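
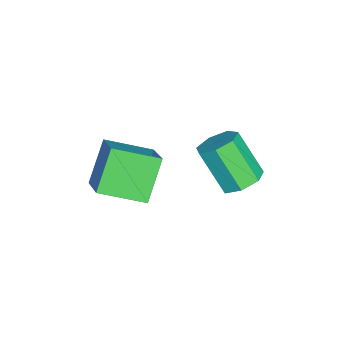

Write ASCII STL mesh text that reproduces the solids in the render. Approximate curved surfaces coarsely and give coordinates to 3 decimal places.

solid 
facet normal 0.281 0.523 -0.805
outer loop
vertex 3.121 4.341 1.187
vertex 2.257 4.253 0.828
vertex 2.594 4.93 1.386
endloop
endfacet
facet normal 0.710 0.452 0.540
outer loop
vertex 3.121 4.341 1.187
vertex 2.594 4.93 1.386
vertex 2.508 3.196 2.95
endloop
endfacet
facet normal 0.709 0.453 0.541
outer loop
vertex 2.508 3.196 2.95
vertex 2.594 4.93 1.386
vertex 1.98 3.785 3.149
endloop
endfacet
facet normal -0.280 -0.523 0.805
outer loop
vertex 2.508 3.196 2.95
vertex 1.98 3.785 3.149
vertex 1.643 3.107 2.592
endloop
endfacet
facet normal 0.280 0.524 -0.805
outer loop
vertex 2.594 4.93 1.386
vertex 2.257 4.253 0.828
vertex 1.812 5.009 1.165
endloop
endfacet
facet normal -0.064 0.847 0.528
outer loop
vertex 2.594 4.93 1.386
vertex 1.812 5.009 1.165
vertex 1.98 3.785 3.149
endloop
endfacet
facet normal -0.064 0.847 0.528
outer loop
vertex 1.98 3.785 3.149
vertex 1.812 5.009 1.165
vertex 1.199 3.864 2.928
endloop
endfacet
facet normal -0.281 -0.522 0.805
outer loop
vertex 1.98 3.785 3.149
vertex 1.199 3.864 2.928
vertex 1.643 3.107 2.592
endloop
endfacet
facet normal 0.279 0.523 -0.805
outer loop
vertex 1.812 5.009 1.165
vertex 2.257 4.253 0.828
vertex 1.366 4.518 0.691
endloop
endfacet
facet normal -0.789 0.603 0.117
outer loop
vertex 1.812 5.009 1.165
vertex 1.366 4.518 0.691
vertex 1.199 3.864 2.928
endloop
endfacet
facet normal -0.788 0.604 0.118
outer loop
vertex 1.199 3.864 2.928
vertex 1.366 4.518 0.691
vertex 0.752 3.373 2.454
endloop
endfacet
facet normal -0.281 -0.522 0.805
outer loop
vertex 1.199 3.864 2.928
vertex 0.752 3.373 2.454
vertex 1.643 3.107 2.592
endloop
endfacet
facet normal 0.279 0.523 -0.805
outer loop
vertex 1.366 4.518 0.691
vertex 2.257 4.253 0.828
vertex 1.59 3.827 0.32
endloop
endfacet
facet normal -0.920 -0.094 -0.381
outer loop
vertex 1.366 4.518 0.691
vertex 1.59 3.827 0.32
vertex 0.752 3.373 2.454
endloop
endfacet
facet normal -0.920 -0.095 -0.381
outer loop
vertex 0.752 3.373 2.454
vertex 1.59 3.827 0.32
vertex 0.977 2.682 2.083
endloop
endfacet
facet normal -0.281 -0.523 0.804
outer loop
vertex 0.752 3.373 2.454
vertex 0.977 2.682 2.083
vertex 1.643 3.107 2.592
endloop
endfacet
facet normal 0.280 0.523 -0.805
outer loop
vertex 1.59 3.827 0.32
vertex 2.257 4.253 0.828
vertex 2.316 3.457 0.332
endloop
endfacet
facet normal -0.358 -0.721 -0.593
outer loop
vertex 1.59 3.827 0.32
vertex 2.316 3.457 0.332
vertex 0.977 2.682 2.083
endloop
endfacet
facet normal -0.359 -0.721 -0.593
outer loop
vertex 0.977 2.682 2.083
vertex 2.316 3.457 0.332
vertex 1.703 2.311 2.095
endloop
endfacet
facet normal -0.281 -0.523 0.804
outer loop
vertex 0.977 2.682 2.083
vertex 1.703 2.311 2.095
vertex 1.643 3.107 2.592
endloop
endfacet
facet normal 0.281 0.522 -0.805
outer loop
vertex 2.316 3.457 0.332
vertex 2.257 4.253 0.828
vertex 2.998 3.685 0.718
endloop
endfacet
facet normal 0.472 -0.805 -0.359
outer loop
vertex 2.316 3.457 0.332
vertex 2.998 3.685 0.718
vertex 1.703 2.311 2.095
endloop
endfacet
facet normal 0.473 -0.805 -0.358
outer loop
vertex 1.703 2.311 2.095
vertex 2.998 3.685 0.718
vertex 2.385 2.54 2.481
endloop
endfacet
facet normal -0.280 -0.524 0.805
outer loop
vertex 1.703 2.311 2.095
vertex 2.385 2.54 2.481
vertex 1.643 3.107 2.592
endloop
endfacet
facet normal 0.281 0.523 -0.805
outer loop
vertex 2.998 3.685 0.718
vertex 2.257 4.253 0.828
vertex 3.121 4.341 1.187
endloop
endfacet
facet normal 0.948 -0.282 0.146
outer loop
vertex 2.998 3.685 0.718
vertex 3.121 4.341 1.187
vertex 2.385 2.54 2.481
endloop
endfacet
facet normal 0.948 -0.282 0.146
outer loop
vertex 2.385 2.54 2.481
vertex 3.121 4.341 1.187
vertex 2.508 3.196 2.95
endloop
endfacet
facet normal -0.279 -0.523 0.805
outer loop
vertex 2.385 2.54 2.481
vertex 2.508 3.196 2.95
vertex 1.643 3.107 2.592
endloop
endfacet
facet normal -0.619 0.155 0.770
outer loop
vertex 4.244 -0.489 4.138
vertex 3.863 1.404 3.45
vertex 2.862 -1.124 3.156
endloop
endfacet
facet normal 0.186 -0.923 0.336
outer loop
vertex 4.137 -1.444 1.57
vertex 4.244 -0.489 4.138
vertex 2.862 -1.124 3.156
endloop
endfacet
facet normal -0.619 0.155 0.770
outer loop
vertex 2.862 -1.124 3.156
vertex 3.863 1.404 3.45
vertex 2.481 0.769 2.468
endloop
endfacet
facet normal -0.763 -0.351 -0.543
outer loop
vertex 2.481 0.769 2.468
vertex 4.137 -1.444 1.57
vertex 2.862 -1.124 3.156
endloop
endfacet
facet normal 0.763 0.351 0.543
outer loop
vertex 4.244 -0.489 4.138
vertex 5.138 1.084 1.864
vertex 3.863 1.404 3.45
endloop
endfacet
facet normal 0.186 -0.923 0.336
outer loop
vertex 5.519 -0.809 2.552
vertex 4.244 -0.489 4.138
vertex 4.137 -1.444 1.57
endloop
endfacet
facet normal 0.763 0.351 0.543
outer loop
vertex 5.519 -0.809 2.552
vertex 5.138 1.084 1.864
vertex 4.244 -0.489 4.138
endloop
endfacet
facet normal -0.186 0.923 -0.336
outer loop
vertex 3.863 1.404 3.45
vertex 5.138 1.084 1.864
vertex 2.481 0.769 2.468
endloop
endfacet
facet normal -0.763 -0.351 -0.543
outer loop
vertex 3.756 0.449 0.882
vertex 4.137 -1.444 1.57
vertex 2.481 0.769 2.468
endloop
endfacet
facet normal -0.186 0.923 -0.336
outer loop
vertex 2.481 0.769 2.468
vertex 5.138 1.084 1.864
vertex 3.756 0.449 0.882
endloop
endfacet
facet normal 0.619 -0.155 -0.770
outer loop
vertex 3.756 0.449 0.882
vertex 5.519 -0.809 2.552
vertex 4.137 -1.444 1.57
endloop
endfacet
facet normal 0.619 -0.155 -0.770
outer loop
vertex 5.138 1.084 1.864
vertex 5.519 -0.809 2.552
vertex 3.756 0.449 0.882
endloop
endfacet

endsolid


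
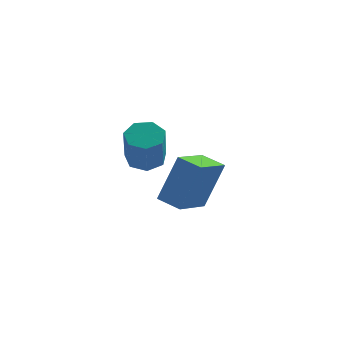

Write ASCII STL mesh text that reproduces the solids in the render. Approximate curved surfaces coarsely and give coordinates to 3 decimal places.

solid 
facet normal 0.007 0.459 -0.888
outer loop
vertex 0.262 -0.281 0.095
vertex -0.444 -0.477 -0.012
vertex -0.178 0.136 0.307
endloop
endfacet
facet normal 0.728 0.606 0.320
outer loop
vertex 0.262 -0.281 0.095
vertex -0.178 0.136 0.307
vertex 0.249 -1.048 1.579
endloop
endfacet
facet normal 0.729 0.606 0.319
outer loop
vertex 0.249 -1.048 1.579
vertex -0.178 0.136 0.307
vertex -0.19 -0.631 1.791
endloop
endfacet
facet normal -0.008 -0.460 0.888
outer loop
vertex 0.249 -1.048 1.579
vertex -0.19 -0.631 1.791
vertex -0.456 -1.243 1.472
endloop
endfacet
facet normal 0.007 0.459 -0.888
outer loop
vertex -0.178 0.136 0.307
vertex -0.444 -0.477 -0.012
vertex -0.818 0.092 0.279
endloop
endfacet
facet normal -0.081 0.886 0.457
outer loop
vertex -0.178 0.136 0.307
vertex -0.818 0.092 0.279
vertex -0.19 -0.631 1.791
endloop
endfacet
facet normal -0.082 0.886 0.457
outer loop
vertex -0.19 -0.631 1.791
vertex -0.818 0.092 0.279
vertex -0.83 -0.675 1.762
endloop
endfacet
facet normal -0.009 -0.459 0.888
outer loop
vertex -0.19 -0.631 1.791
vertex -0.83 -0.675 1.762
vertex -0.456 -1.243 1.472
endloop
endfacet
facet normal 0.007 0.459 -0.888
outer loop
vertex -0.818 0.092 0.279
vertex -0.444 -0.477 -0.012
vertex -1.176 -0.38 0.032
endloop
endfacet
facet normal -0.830 0.498 0.251
outer loop
vertex -0.818 0.092 0.279
vertex -1.176 -0.38 0.032
vertex -0.83 -0.675 1.762
endloop
endfacet
facet normal -0.829 0.499 0.251
outer loop
vertex -0.83 -0.675 1.762
vertex -1.176 -0.38 0.032
vertex -1.189 -1.147 1.515
endloop
endfacet
facet normal -0.008 -0.459 0.888
outer loop
vertex -0.83 -0.675 1.762
vertex -1.189 -1.147 1.515
vertex -0.456 -1.243 1.472
endloop
endfacet
facet normal 0.007 0.459 -0.888
outer loop
vertex -1.176 -0.38 0.032
vertex -0.444 -0.477 -0.012
vertex -0.983 -0.925 -0.248
endloop
endfacet
facet normal -0.954 -0.263 -0.145
outer loop
vertex -1.176 -0.38 0.032
vertex -0.983 -0.925 -0.248
vertex -1.189 -1.147 1.515
endloop
endfacet
facet normal -0.954 -0.264 -0.145
outer loop
vertex -1.189 -1.147 1.515
vertex -0.983 -0.925 -0.248
vertex -0.996 -1.692 1.236
endloop
endfacet
facet normal -0.008 -0.458 0.889
outer loop
vertex -1.189 -1.147 1.515
vertex -0.996 -1.692 1.236
vertex -0.456 -1.243 1.472
endloop
endfacet
facet normal 0.007 0.459 -0.888
outer loop
vertex -0.983 -0.925 -0.248
vertex -0.444 -0.477 -0.012
vertex -0.384 -1.132 -0.35
endloop
endfacet
facet normal -0.359 -0.828 -0.431
outer loop
vertex -0.983 -0.925 -0.248
vertex -0.384 -1.132 -0.35
vertex -0.996 -1.692 1.236
endloop
endfacet
facet normal -0.359 -0.828 -0.431
outer loop
vertex -0.996 -1.692 1.236
vertex -0.384 -1.132 -0.35
vertex -0.396 -1.899 1.134
endloop
endfacet
facet normal -0.007 -0.459 0.889
outer loop
vertex -0.996 -1.692 1.236
vertex -0.396 -1.899 1.134
vertex -0.456 -1.243 1.472
endloop
endfacet
facet normal 0.008 0.459 -0.888
outer loop
vertex -0.384 -1.132 -0.35
vertex -0.444 -0.477 -0.012
vertex 0.17 -0.846 -0.197
endloop
endfacet
facet normal 0.505 -0.768 -0.393
outer loop
vertex -0.384 -1.132 -0.35
vertex 0.17 -0.846 -0.197
vertex -0.396 -1.899 1.134
endloop
endfacet
facet normal 0.506 -0.768 -0.393
outer loop
vertex -0.396 -1.899 1.134
vertex 0.17 -0.846 -0.197
vertex 0.158 -1.612 1.286
endloop
endfacet
facet normal -0.006 -0.458 0.889
outer loop
vertex -0.396 -1.899 1.134
vertex 0.158 -1.612 1.286
vertex -0.456 -1.243 1.472
endloop
endfacet
facet normal 0.008 0.458 -0.889
outer loop
vertex 0.17 -0.846 -0.197
vertex -0.444 -0.477 -0.012
vertex 0.262 -0.281 0.095
endloop
endfacet
facet normal 0.990 -0.130 -0.059
outer loop
vertex 0.17 -0.846 -0.197
vertex 0.262 -0.281 0.095
vertex 0.158 -1.612 1.286
endloop
endfacet
facet normal 0.990 -0.129 -0.058
outer loop
vertex 0.158 -1.612 1.286
vertex 0.262 -0.281 0.095
vertex 0.249 -1.048 1.579
endloop
endfacet
facet normal -0.008 -0.460 0.888
outer loop
vertex 0.158 -1.612 1.286
vertex 0.249 -1.048 1.579
vertex -0.456 -1.243 1.472
endloop
endfacet
facet normal -0.519 -0.780 0.351
outer loop
vertex 1.511 1.507 -1.609
vertex 0.678 2.149 -1.413
vertex 0.755 1.126 -3.574
endloop
endfacet
facet normal 0.779 -0.600 -0.183
outer loop
vertex 1.662 2.491 -4.187
vertex 1.511 1.507 -1.609
vertex 0.755 1.126 -3.574
endloop
endfacet
facet normal -0.519 -0.780 0.351
outer loop
vertex 0.755 1.126 -3.574
vertex 0.678 2.149 -1.413
vertex -0.078 1.768 -3.378
endloop
endfacet
facet normal -0.353 -0.178 -0.919
outer loop
vertex -0.078 1.768 -3.378
vertex 1.662 2.491 -4.187
vertex 0.755 1.126 -3.574
endloop
endfacet
facet normal 0.353 0.178 0.919
outer loop
vertex 1.511 1.507 -1.609
vertex 1.585 3.514 -2.026
vertex 0.678 2.149 -1.413
endloop
endfacet
facet normal 0.779 -0.600 -0.183
outer loop
vertex 2.418 2.872 -2.222
vertex 1.511 1.507 -1.609
vertex 1.662 2.491 -4.187
endloop
endfacet
facet normal 0.353 0.178 0.919
outer loop
vertex 2.418 2.872 -2.222
vertex 1.585 3.514 -2.026
vertex 1.511 1.507 -1.609
endloop
endfacet
facet normal -0.779 0.600 0.183
outer loop
vertex 0.678 2.149 -1.413
vertex 1.585 3.514 -2.026
vertex -0.078 1.768 -3.378
endloop
endfacet
facet normal -0.353 -0.178 -0.919
outer loop
vertex 0.829 3.133 -3.991
vertex 1.662 2.491 -4.187
vertex -0.078 1.768 -3.378
endloop
endfacet
facet normal -0.779 0.600 0.183
outer loop
vertex -0.078 1.768 -3.378
vertex 1.585 3.514 -2.026
vertex 0.829 3.133 -3.991
endloop
endfacet
facet normal 0.519 0.780 -0.351
outer loop
vertex 0.829 3.133 -3.991
vertex 2.418 2.872 -2.222
vertex 1.662 2.491 -4.187
endloop
endfacet
facet normal 0.519 0.780 -0.351
outer loop
vertex 1.585 3.514 -2.026
vertex 2.418 2.872 -2.222
vertex 0.829 3.133 -3.991
endloop
endfacet

endsolid


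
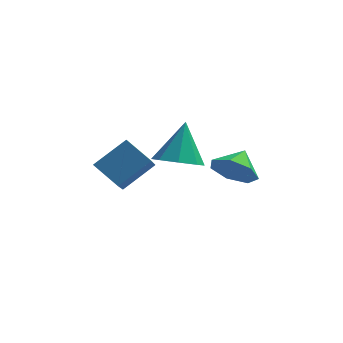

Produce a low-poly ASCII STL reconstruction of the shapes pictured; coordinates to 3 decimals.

solid 
facet normal -0.118 -0.521 -0.846
outer loop
vertex -0.221 1.608 -0.05
vertex -0.908 0.967 0.44
vertex -0.987 1.872 -0.106
endloop
endfacet
facet normal 0.331 0.938 -0.105
outer loop
vertex -0.221 1.608 -0.05
vertex -0.987 1.872 -0.106
vertex -0.672 2.013 2.14
endloop
endfacet
facet normal -0.117 -0.521 -0.846
outer loop
vertex -0.987 1.872 -0.106
vertex -0.908 0.967 0.44
vertex -1.706 1.605 0.158
endloop
endfacet
facet normal -0.351 0.936 -0.010
outer loop
vertex -0.987 1.872 -0.106
vertex -1.706 1.605 0.158
vertex -0.672 2.013 2.14
endloop
endfacet
facet normal -0.117 -0.521 -0.846
outer loop
vertex -1.706 1.605 0.158
vertex -0.908 0.967 0.44
vertex -1.958 0.965 0.587
endloop
endfacet
facet normal -0.796 0.520 0.308
outer loop
vertex -1.706 1.605 0.158
vertex -1.958 0.965 0.587
vertex -0.672 2.013 2.14
endloop
endfacet
facet normal -0.117 -0.522 -0.845
outer loop
vertex -1.958 0.965 0.587
vertex -0.908 0.967 0.44
vertex -1.595 0.326 0.931
endloop
endfacet
facet normal -0.746 -0.067 0.663
outer loop
vertex -1.958 0.965 0.587
vertex -1.595 0.326 0.931
vertex -0.672 2.013 2.14
endloop
endfacet
facet normal -0.119 -0.520 -0.846
outer loop
vertex -1.595 0.326 0.931
vertex -0.908 0.967 0.44
vertex -0.83 0.062 0.986
endloop
endfacet
facet normal -0.227 -0.482 0.846
outer loop
vertex -1.595 0.326 0.931
vertex -0.83 0.062 0.986
vertex -0.672 2.013 2.14
endloop
endfacet
facet normal -0.118 -0.520 -0.846
outer loop
vertex -0.83 0.062 0.986
vertex -0.908 0.967 0.44
vertex -0.111 0.328 0.722
endloop
endfacet
facet normal 0.453 -0.481 0.751
outer loop
vertex -0.83 0.062 0.986
vertex -0.111 0.328 0.722
vertex -0.672 2.013 2.14
endloop
endfacet
facet normal -0.118 -0.520 -0.846
outer loop
vertex -0.111 0.328 0.722
vertex -0.908 0.967 0.44
vertex 0.141 0.969 0.293
endloop
endfacet
facet normal 0.899 -0.064 0.432
outer loop
vertex -0.111 0.328 0.722
vertex 0.141 0.969 0.293
vertex -0.672 2.013 2.14
endloop
endfacet
facet normal -0.118 -0.521 -0.846
outer loop
vertex 0.141 0.969 0.293
vertex -0.908 0.967 0.44
vertex -0.221 1.608 -0.05
endloop
endfacet
facet normal 0.849 0.523 0.078
outer loop
vertex 0.141 0.969 0.293
vertex -0.221 1.608 -0.05
vertex -0.672 2.013 2.14
endloop
endfacet
facet normal -0.697 -0.430 -0.575
outer loop
vertex -3.269 0.879 -1.001
vertex -4.324 1.501 -0.187
vertex -3.258 2.562 -2.273
endloop
endfacet
facet normal 0.717 -0.423 -0.554
outer loop
vertex -1.996 3.339 -1.233
vertex -3.269 0.879 -1.001
vertex -3.258 2.562 -2.273
endloop
endfacet
facet normal -0.697 -0.429 -0.574
outer loop
vertex -3.258 2.562 -2.273
vertex -4.324 1.501 -0.187
vertex -4.312 3.184 -1.459
endloop
endfacet
facet normal 0.005 0.798 -0.603
outer loop
vertex -4.312 3.184 -1.459
vertex -1.996 3.339 -1.233
vertex -3.258 2.562 -2.273
endloop
endfacet
facet normal -0.005 -0.798 0.603
outer loop
vertex -3.269 0.879 -1.001
vertex -3.062 2.278 0.853
vertex -4.324 1.501 -0.187
endloop
endfacet
facet normal 0.717 -0.423 -0.553
outer loop
vertex -2.008 1.656 0.039
vertex -3.269 0.879 -1.001
vertex -1.996 3.339 -1.233
endloop
endfacet
facet normal -0.005 -0.798 0.603
outer loop
vertex -2.008 1.656 0.039
vertex -3.062 2.278 0.853
vertex -3.269 0.879 -1.001
endloop
endfacet
facet normal -0.717 0.424 0.554
outer loop
vertex -4.324 1.501 -0.187
vertex -3.062 2.278 0.853
vertex -4.312 3.184 -1.459
endloop
endfacet
facet normal 0.005 0.798 -0.603
outer loop
vertex -3.051 3.961 -0.419
vertex -1.996 3.339 -1.233
vertex -4.312 3.184 -1.459
endloop
endfacet
facet normal -0.717 0.423 0.554
outer loop
vertex -4.312 3.184 -1.459
vertex -3.062 2.278 0.853
vertex -3.051 3.961 -0.419
endloop
endfacet
facet normal 0.697 0.429 0.575
outer loop
vertex -3.051 3.961 -0.419
vertex -2.008 1.656 0.039
vertex -1.996 3.339 -1.233
endloop
endfacet
facet normal 0.697 0.429 0.574
outer loop
vertex -3.062 2.278 0.853
vertex -2.008 1.656 0.039
vertex -3.051 3.961 -0.419
endloop
endfacet
facet normal -0.328 -0.814 -0.480
outer loop
vertex 1.889 -0.438 0.241
vertex 1.343 -0.708 1.072
vertex 1.054 -0.122 0.276
endloop
endfacet
facet normal 0.310 0.863 -0.399
outer loop
vertex 1.889 -0.438 0.241
vertex 1.054 -0.122 0.276
vertex 1.737 0.268 1.648
endloop
endfacet
facet normal -0.328 -0.814 -0.480
outer loop
vertex 1.054 -0.122 0.276
vertex 1.343 -0.708 1.072
vertex 0.437 -0.247 0.91
endloop
endfacet
facet normal -0.309 0.944 -0.115
outer loop
vertex 1.054 -0.122 0.276
vertex 0.437 -0.247 0.91
vertex 1.737 0.268 1.648
endloop
endfacet
facet normal -0.328 -0.813 -0.481
outer loop
vertex 0.437 -0.247 0.91
vertex 1.343 -0.708 1.072
vertex 0.502 -0.72 1.666
endloop
endfacet
facet normal -0.544 0.689 0.478
outer loop
vertex 0.437 -0.247 0.91
vertex 0.502 -0.72 1.666
vertex 1.737 0.268 1.648
endloop
endfacet
facet normal -0.327 -0.814 -0.480
outer loop
vertex 0.502 -0.72 1.666
vertex 1.343 -0.708 1.072
vertex 1.201 -1.183 1.975
endloop
endfacet
facet normal -0.219 0.291 0.931
outer loop
vertex 0.502 -0.72 1.666
vertex 1.201 -1.183 1.975
vertex 1.737 0.268 1.648
endloop
endfacet
facet normal -0.328 -0.814 -0.480
outer loop
vertex 1.201 -1.183 1.975
vertex 1.343 -0.708 1.072
vertex 2.007 -1.289 1.604
endloop
endfacet
facet normal 0.423 0.048 0.905
outer loop
vertex 1.201 -1.183 1.975
vertex 2.007 -1.289 1.604
vertex 1.737 0.268 1.648
endloop
endfacet
facet normal -0.328 -0.814 -0.479
outer loop
vertex 2.007 -1.289 1.604
vertex 1.343 -0.708 1.072
vertex 2.313 -0.958 0.832
endloop
endfacet
facet normal 0.897 0.144 0.417
outer loop
vertex 2.007 -1.289 1.604
vertex 2.313 -0.958 0.832
vertex 1.737 0.268 1.648
endloop
endfacet
facet normal -0.328 -0.813 -0.480
outer loop
vertex 2.313 -0.958 0.832
vertex 1.343 -0.708 1.072
vertex 1.889 -0.438 0.241
endloop
endfacet
facet normal 0.847 0.506 -0.162
outer loop
vertex 2.313 -0.958 0.832
vertex 1.889 -0.438 0.241
vertex 1.737 0.268 1.648
endloop
endfacet

endsolid


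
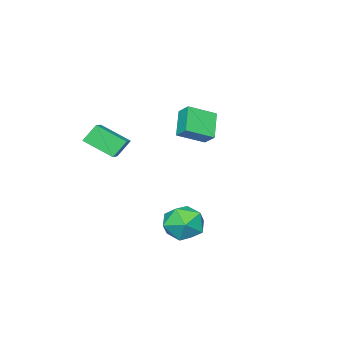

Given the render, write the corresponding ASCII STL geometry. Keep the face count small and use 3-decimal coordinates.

solid 
facet normal -0.956 -0.280 0.084
outer loop
vertex 1.464 3.572 -1.151
vertex 1.779 2.409 -1.446
vertex 1.778 2.769 -0.258
endloop
endfacet
facet normal -0.811 0.263 0.522
outer loop
vertex 1.464 3.572 -1.151
vertex 1.778 2.769 -0.258
vertex 2.187 3.939 -0.212
endloop
endfacet
facet normal -0.575 0.808 0.127
outer loop
vertex 1.464 3.572 -1.151
vertex 2.187 3.939 -0.212
vertex 2.442 4.302 -1.371
endloop
endfacet
facet normal -0.574 0.601 -0.556
outer loop
vertex 1.464 3.572 -1.151
vertex 2.442 4.302 -1.371
vertex 2.19 3.357 -2.133
endloop
endfacet
facet normal -0.809 -0.071 -0.583
outer loop
vertex 1.464 3.572 -1.151
vertex 2.19 3.357 -2.133
vertex 1.779 2.409 -1.446
endloop
endfacet
facet normal -0.283 0.061 0.957
outer loop
vertex 2.187 3.939 -0.212
vertex 1.778 2.769 -0.258
vertex 2.95 3.003 0.073
endloop
endfacet
facet normal -0.517 -0.819 0.248
outer loop
vertex 1.778 2.769 -0.258
vertex 1.779 2.409 -1.446
vertex 2.698 2.058 -0.689
endloop
endfacet
facet normal -0.280 -0.481 -0.831
outer loop
vertex 1.779 2.409 -1.446
vertex 2.19 3.357 -2.133
vertex 2.953 2.421 -1.848
endloop
endfacet
facet normal 0.101 0.608 -0.787
outer loop
vertex 2.19 3.357 -2.133
vertex 2.442 4.302 -1.371
vertex 3.362 3.591 -1.802
endloop
endfacet
facet normal 0.099 0.943 0.317
outer loop
vertex 2.442 4.302 -1.371
vertex 2.187 3.939 -0.212
vertex 3.361 3.951 -0.614
endloop
endfacet
facet normal 0.574 -0.601 0.556
outer loop
vertex 3.676 2.788 -0.909
vertex 2.95 3.003 0.073
vertex 2.698 2.058 -0.689
endloop
endfacet
facet normal 0.575 -0.808 -0.127
outer loop
vertex 3.676 2.788 -0.909
vertex 2.698 2.058 -0.689
vertex 2.953 2.421 -1.848
endloop
endfacet
facet normal 0.811 -0.263 -0.522
outer loop
vertex 3.676 2.788 -0.909
vertex 2.953 2.421 -1.848
vertex 3.362 3.591 -1.802
endloop
endfacet
facet normal 0.956 0.280 -0.084
outer loop
vertex 3.676 2.788 -0.909
vertex 3.362 3.591 -1.802
vertex 3.361 3.951 -0.614
endloop
endfacet
facet normal 0.809 0.071 0.583
outer loop
vertex 3.676 2.788 -0.909
vertex 3.361 3.951 -0.614
vertex 2.95 3.003 0.073
endloop
endfacet
facet normal -0.101 -0.608 0.787
outer loop
vertex 2.698 2.058 -0.689
vertex 2.95 3.003 0.073
vertex 1.778 2.769 -0.258
endloop
endfacet
facet normal -0.099 -0.943 -0.317
outer loop
vertex 2.953 2.421 -1.848
vertex 2.698 2.058 -0.689
vertex 1.779 2.409 -1.446
endloop
endfacet
facet normal 0.283 -0.061 -0.957
outer loop
vertex 3.362 3.591 -1.802
vertex 2.953 2.421 -1.848
vertex 2.19 3.357 -2.133
endloop
endfacet
facet normal 0.517 0.819 -0.248
outer loop
vertex 3.361 3.951 -0.614
vertex 3.362 3.591 -1.802
vertex 2.442 4.302 -1.371
endloop
endfacet
facet normal 0.280 0.481 0.831
outer loop
vertex 2.95 3.003 0.073
vertex 3.361 3.951 -0.614
vertex 2.187 3.939 -0.212
endloop
endfacet
facet normal -0.776 0.470 -0.421
outer loop
vertex -3.937 -0.614 3.108
vertex -3.803 0.147 3.71
vertex -2.835 0.137 1.914
endloop
endfacet
facet normal -0.138 -0.776 -0.615
outer loop
vertex -1.477 -0.687 2.65
vertex -3.937 -0.614 3.108
vertex -2.835 0.137 1.914
endloop
endfacet
facet normal -0.775 0.471 -0.420
outer loop
vertex -2.835 0.137 1.914
vertex -3.803 0.147 3.71
vertex -2.7 0.897 2.517
endloop
endfacet
facet normal 0.616 0.420 -0.667
outer loop
vertex -2.7 0.897 2.517
vertex -1.477 -0.687 2.65
vertex -2.835 0.137 1.914
endloop
endfacet
facet normal -0.616 -0.419 0.667
outer loop
vertex -3.937 -0.614 3.108
vertex -2.445 -0.677 4.446
vertex -3.803 0.147 3.71
endloop
endfacet
facet normal -0.138 -0.776 -0.615
outer loop
vertex -2.58 -1.437 3.843
vertex -3.937 -0.614 3.108
vertex -1.477 -0.687 2.65
endloop
endfacet
facet normal -0.616 -0.420 0.667
outer loop
vertex -2.58 -1.437 3.843
vertex -2.445 -0.677 4.446
vertex -3.937 -0.614 3.108
endloop
endfacet
facet normal 0.138 0.776 0.615
outer loop
vertex -3.803 0.147 3.71
vertex -2.445 -0.677 4.446
vertex -2.7 0.897 2.517
endloop
endfacet
facet normal 0.616 0.419 -0.667
outer loop
vertex -1.343 0.074 3.252
vertex -1.477 -0.687 2.65
vertex -2.7 0.897 2.517
endloop
endfacet
facet normal 0.138 0.776 0.615
outer loop
vertex -2.7 0.897 2.517
vertex -2.445 -0.677 4.446
vertex -1.343 0.074 3.252
endloop
endfacet
facet normal 0.776 -0.470 0.422
outer loop
vertex -1.343 0.074 3.252
vertex -2.58 -1.437 3.843
vertex -1.477 -0.687 2.65
endloop
endfacet
facet normal 0.776 -0.471 0.420
outer loop
vertex -2.445 -0.677 4.446
vertex -2.58 -1.437 3.843
vertex -1.343 0.074 3.252
endloop
endfacet
facet normal -0.569 0.257 0.781
outer loop
vertex 3.924 -1.346 4.964
vertex 3.339 0.15 4.045
vertex 2.498 -2.341 4.252
endloop
endfacet
facet normal 0.316 -0.808 0.497
outer loop
vertex 3.181 -2.65 3.315
vertex 3.924 -1.346 4.964
vertex 2.498 -2.341 4.252
endloop
endfacet
facet normal -0.569 0.257 0.781
outer loop
vertex 2.498 -2.341 4.252
vertex 3.339 0.15 4.045
vertex 1.913 -0.846 3.333
endloop
endfacet
facet normal -0.759 -0.530 -0.379
outer loop
vertex 1.913 -0.846 3.333
vertex 3.181 -2.65 3.315
vertex 2.498 -2.341 4.252
endloop
endfacet
facet normal 0.759 0.529 0.379
outer loop
vertex 3.924 -1.346 4.964
vertex 4.022 -0.159 3.108
vertex 3.339 0.15 4.045
endloop
endfacet
facet normal 0.317 -0.808 0.496
outer loop
vertex 4.607 -1.654 4.027
vertex 3.924 -1.346 4.964
vertex 3.181 -2.65 3.315
endloop
endfacet
facet normal 0.759 0.530 0.379
outer loop
vertex 4.607 -1.654 4.027
vertex 4.022 -0.159 3.108
vertex 3.924 -1.346 4.964
endloop
endfacet
facet normal -0.316 0.808 -0.497
outer loop
vertex 3.339 0.15 4.045
vertex 4.022 -0.159 3.108
vertex 1.913 -0.846 3.333
endloop
endfacet
facet normal -0.759 -0.530 -0.379
outer loop
vertex 2.596 -1.154 2.396
vertex 3.181 -2.65 3.315
vertex 1.913 -0.846 3.333
endloop
endfacet
facet normal -0.316 0.808 -0.496
outer loop
vertex 1.913 -0.846 3.333
vertex 4.022 -0.159 3.108
vertex 2.596 -1.154 2.396
endloop
endfacet
facet normal 0.569 -0.257 -0.781
outer loop
vertex 2.596 -1.154 2.396
vertex 4.607 -1.654 4.027
vertex 3.181 -2.65 3.315
endloop
endfacet
facet normal 0.569 -0.257 -0.781
outer loop
vertex 4.022 -0.159 3.108
vertex 4.607 -1.654 4.027
vertex 2.596 -1.154 2.396
endloop
endfacet

endsolid


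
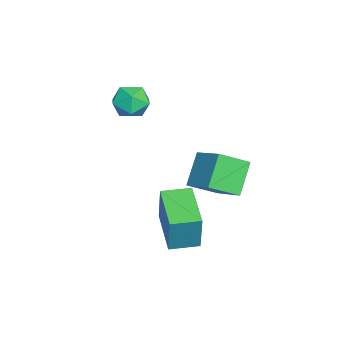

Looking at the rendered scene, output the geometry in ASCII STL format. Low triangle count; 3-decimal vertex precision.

solid 
facet normal -0.679 -0.570 -0.463
outer loop
vertex 1.655 1.722 -1.623
vertex 0.528 2.029 -0.347
vertex 1.131 2.965 -2.386
endloop
endfacet
facet normal 0.652 -0.178 -0.737
outer loop
vertex 2.352 3.991 -1.553
vertex 1.655 1.722 -1.623
vertex 1.131 2.965 -2.386
endloop
endfacet
facet normal -0.679 -0.571 -0.463
outer loop
vertex 1.131 2.965 -2.386
vertex 0.528 2.029 -0.347
vertex 0.003 3.272 -1.11
endloop
endfacet
facet normal -0.338 0.802 -0.492
outer loop
vertex 0.003 3.272 -1.11
vertex 2.352 3.991 -1.553
vertex 1.131 2.965 -2.386
endloop
endfacet
facet normal 0.338 -0.802 0.492
outer loop
vertex 1.655 1.722 -1.623
vertex 1.749 3.055 0.486
vertex 0.528 2.029 -0.347
endloop
endfacet
facet normal 0.652 -0.177 -0.737
outer loop
vertex 2.877 2.748 -0.79
vertex 1.655 1.722 -1.623
vertex 2.352 3.991 -1.553
endloop
endfacet
facet normal 0.338 -0.802 0.492
outer loop
vertex 2.877 2.748 -0.79
vertex 1.749 3.055 0.486
vertex 1.655 1.722 -1.623
endloop
endfacet
facet normal -0.652 0.177 0.737
outer loop
vertex 0.528 2.029 -0.347
vertex 1.749 3.055 0.486
vertex 0.003 3.272 -1.11
endloop
endfacet
facet normal -0.338 0.802 -0.492
outer loop
vertex 1.225 4.298 -0.277
vertex 2.352 3.991 -1.553
vertex 0.003 3.272 -1.11
endloop
endfacet
facet normal -0.652 0.178 0.737
outer loop
vertex 0.003 3.272 -1.11
vertex 1.749 3.055 0.486
vertex 1.225 4.298 -0.277
endloop
endfacet
facet normal 0.679 0.570 0.462
outer loop
vertex 1.225 4.298 -0.277
vertex 2.877 2.748 -0.79
vertex 2.352 3.991 -1.553
endloop
endfacet
facet normal 0.679 0.570 0.463
outer loop
vertex 1.749 3.055 0.486
vertex 2.877 2.748 -0.79
vertex 1.225 4.298 -0.277
endloop
endfacet
facet normal -0.923 -0.300 0.240
outer loop
vertex 2.546 0.748 -1.435
vertex 2.142 2.005 -1.417
vertex 2.093 0.63 -3.328
endloop
endfacet
facet normal 0.306 -0.952 -0.014
outer loop
vertex 4.078 1.275 -3.843
vertex 2.546 0.748 -1.435
vertex 2.093 0.63 -3.328
endloop
endfacet
facet normal -0.923 -0.300 0.240
outer loop
vertex 2.093 0.63 -3.328
vertex 2.142 2.005 -1.417
vertex 1.689 1.887 -3.31
endloop
endfacet
facet normal -0.232 -0.061 -0.971
outer loop
vertex 1.689 1.887 -3.31
vertex 4.078 1.275 -3.843
vertex 2.093 0.63 -3.328
endloop
endfacet
facet normal 0.232 0.061 0.971
outer loop
vertex 2.546 0.748 -1.435
vertex 4.127 2.65 -1.932
vertex 2.142 2.005 -1.417
endloop
endfacet
facet normal 0.306 -0.952 -0.014
outer loop
vertex 4.531 1.393 -1.95
vertex 2.546 0.748 -1.435
vertex 4.078 1.275 -3.843
endloop
endfacet
facet normal 0.232 0.061 0.971
outer loop
vertex 4.531 1.393 -1.95
vertex 4.127 2.65 -1.932
vertex 2.546 0.748 -1.435
endloop
endfacet
facet normal -0.306 0.952 0.014
outer loop
vertex 2.142 2.005 -1.417
vertex 4.127 2.65 -1.932
vertex 1.689 1.887 -3.31
endloop
endfacet
facet normal -0.232 -0.061 -0.971
outer loop
vertex 3.674 2.532 -3.825
vertex 4.078 1.275 -3.843
vertex 1.689 1.887 -3.31
endloop
endfacet
facet normal -0.306 0.952 0.014
outer loop
vertex 1.689 1.887 -3.31
vertex 4.127 2.65 -1.932
vertex 3.674 2.532 -3.825
endloop
endfacet
facet normal 0.923 0.300 -0.240
outer loop
vertex 3.674 2.532 -3.825
vertex 4.531 1.393 -1.95
vertex 4.078 1.275 -3.843
endloop
endfacet
facet normal 0.923 0.300 -0.240
outer loop
vertex 4.127 2.65 -1.932
vertex 4.531 1.393 -1.95
vertex 3.674 2.532 -3.825
endloop
endfacet
facet normal 0.264 0.643 0.719
outer loop
vertex -1.194 -0.181 1.346
vertex -1.843 -0.57 1.932
vertex -0.95 -0.914 1.912
endloop
endfacet
facet normal 0.817 0.497 0.292
outer loop
vertex -1.194 -0.181 1.346
vertex -0.95 -0.914 1.912
vertex -0.643 -0.886 1.006
endloop
endfacet
facet normal 0.634 0.676 -0.375
outer loop
vertex -1.194 -0.181 1.346
vertex -0.643 -0.886 1.006
vertex -1.347 -0.525 0.466
endloop
endfacet
facet normal -0.032 0.933 -0.359
outer loop
vertex -1.194 -0.181 1.346
vertex -1.347 -0.525 0.466
vertex -2.088 -0.33 1.039
endloop
endfacet
facet normal -0.261 0.912 0.317
outer loop
vertex -1.194 -0.181 1.346
vertex -2.088 -0.33 1.039
vertex -1.843 -0.57 1.932
endloop
endfacet
facet normal 0.928 -0.208 0.308
outer loop
vertex -0.643 -0.886 1.006
vertex -0.95 -0.914 1.912
vertex -0.952 -1.71 1.381
endloop
endfacet
facet normal 0.033 0.029 0.999
outer loop
vertex -0.95 -0.914 1.912
vertex -1.843 -0.57 1.932
vertex -1.693 -1.515 1.954
endloop
endfacet
facet normal -0.815 0.464 0.348
outer loop
vertex -1.843 -0.57 1.932
vertex -2.088 -0.33 1.039
vertex -2.397 -1.154 1.414
endloop
endfacet
facet normal -0.445 0.498 -0.745
outer loop
vertex -2.088 -0.33 1.039
vertex -1.347 -0.525 0.466
vertex -2.09 -1.126 0.508
endloop
endfacet
facet normal 0.633 0.083 -0.770
outer loop
vertex -1.347 -0.525 0.466
vertex -0.643 -0.886 1.006
vertex -1.197 -1.47 0.488
endloop
endfacet
facet normal 0.032 -0.933 0.359
outer loop
vertex -1.846 -1.859 1.074
vertex -0.952 -1.71 1.381
vertex -1.693 -1.515 1.954
endloop
endfacet
facet normal -0.634 -0.676 0.375
outer loop
vertex -1.846 -1.859 1.074
vertex -1.693 -1.515 1.954
vertex -2.397 -1.154 1.414
endloop
endfacet
facet normal -0.817 -0.497 -0.292
outer loop
vertex -1.846 -1.859 1.074
vertex -2.397 -1.154 1.414
vertex -2.09 -1.126 0.508
endloop
endfacet
facet normal -0.264 -0.643 -0.719
outer loop
vertex -1.846 -1.859 1.074
vertex -2.09 -1.126 0.508
vertex -1.197 -1.47 0.488
endloop
endfacet
facet normal 0.261 -0.912 -0.317
outer loop
vertex -1.846 -1.859 1.074
vertex -1.197 -1.47 0.488
vertex -0.952 -1.71 1.381
endloop
endfacet
facet normal 0.445 -0.498 0.745
outer loop
vertex -1.693 -1.515 1.954
vertex -0.952 -1.71 1.381
vertex -0.95 -0.914 1.912
endloop
endfacet
facet normal -0.633 -0.083 0.770
outer loop
vertex -2.397 -1.154 1.414
vertex -1.693 -1.515 1.954
vertex -1.843 -0.57 1.932
endloop
endfacet
facet normal -0.928 0.208 -0.308
outer loop
vertex -2.09 -1.126 0.508
vertex -2.397 -1.154 1.414
vertex -2.088 -0.33 1.039
endloop
endfacet
facet normal -0.033 -0.029 -0.999
outer loop
vertex -1.197 -1.47 0.488
vertex -2.09 -1.126 0.508
vertex -1.347 -0.525 0.466
endloop
endfacet
facet normal 0.815 -0.464 -0.348
outer loop
vertex -0.952 -1.71 1.381
vertex -1.197 -1.47 0.488
vertex -0.643 -0.886 1.006
endloop
endfacet

endsolid


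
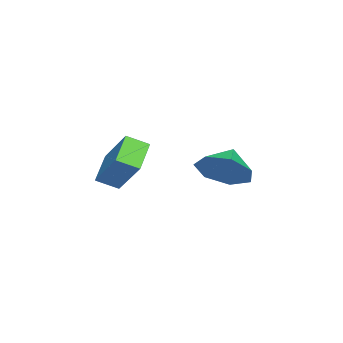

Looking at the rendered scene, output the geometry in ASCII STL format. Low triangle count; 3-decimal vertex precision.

solid 
facet normal -0.841 -0.015 0.541
outer loop
vertex 2.22 -1.317 2.804
vertex 3.116 -0.235 4.228
vertex 1.935 -0.526 2.383
endloop
endfacet
facet normal -0.448 -0.540 -0.712
outer loop
vertex 3.104 -0.505 1.632
vertex 2.22 -1.317 2.804
vertex 1.935 -0.526 2.383
endloop
endfacet
facet normal -0.841 -0.015 0.541
outer loop
vertex 1.935 -0.526 2.383
vertex 3.116 -0.235 4.228
vertex 2.831 0.556 3.807
endloop
endfacet
facet normal -0.303 0.841 -0.448
outer loop
vertex 2.831 0.556 3.807
vertex 3.104 -0.505 1.632
vertex 1.935 -0.526 2.383
endloop
endfacet
facet normal 0.303 -0.841 0.448
outer loop
vertex 2.22 -1.317 2.804
vertex 4.285 -0.214 3.477
vertex 3.116 -0.235 4.228
endloop
endfacet
facet normal -0.448 -0.540 -0.712
outer loop
vertex 3.389 -1.296 2.053
vertex 2.22 -1.317 2.804
vertex 3.104 -0.505 1.632
endloop
endfacet
facet normal 0.303 -0.841 0.448
outer loop
vertex 3.389 -1.296 2.053
vertex 4.285 -0.214 3.477
vertex 2.22 -1.317 2.804
endloop
endfacet
facet normal 0.448 0.540 0.712
outer loop
vertex 3.116 -0.235 4.228
vertex 4.285 -0.214 3.477
vertex 2.831 0.556 3.807
endloop
endfacet
facet normal -0.303 0.841 -0.448
outer loop
vertex 4.0 0.577 3.056
vertex 3.104 -0.505 1.632
vertex 2.831 0.556 3.807
endloop
endfacet
facet normal 0.448 0.540 0.712
outer loop
vertex 2.831 0.556 3.807
vertex 4.285 -0.214 3.477
vertex 4.0 0.577 3.056
endloop
endfacet
facet normal 0.841 0.015 -0.541
outer loop
vertex 4.0 0.577 3.056
vertex 3.389 -1.296 2.053
vertex 3.104 -0.505 1.632
endloop
endfacet
facet normal 0.841 0.015 -0.541
outer loop
vertex 4.285 -0.214 3.477
vertex 3.389 -1.296 2.053
vertex 4.0 0.577 3.056
endloop
endfacet
facet normal 0.816 -0.062 -0.574
outer loop
vertex 4.258 3.888 3.955
vertex 3.666 3.463 3.159
vertex 3.883 4.503 3.356
endloop
endfacet
facet normal -0.195 0.621 0.759
outer loop
vertex 4.258 3.888 3.955
vertex 3.883 4.503 3.356
vertex 2.694 3.537 3.841
endloop
endfacet
facet normal 0.817 -0.062 -0.573
outer loop
vertex 3.883 4.503 3.356
vertex 3.666 3.463 3.159
vertex 3.345 4.335 2.607
endloop
endfacet
facet normal -0.559 0.799 0.222
outer loop
vertex 3.883 4.503 3.356
vertex 3.345 4.335 2.607
vertex 2.694 3.537 3.841
endloop
endfacet
facet normal 0.817 -0.062 -0.574
outer loop
vertex 3.345 4.335 2.607
vertex 3.666 3.463 3.159
vertex 3.048 3.51 2.274
endloop
endfacet
facet normal -0.890 0.405 -0.208
outer loop
vertex 3.345 4.335 2.607
vertex 3.048 3.51 2.274
vertex 2.694 3.537 3.841
endloop
endfacet
facet normal 0.817 -0.062 -0.574
outer loop
vertex 3.048 3.51 2.274
vertex 3.666 3.463 3.159
vertex 3.217 2.651 2.607
endloop
endfacet
facet normal -0.941 -0.266 -0.208
outer loop
vertex 3.048 3.51 2.274
vertex 3.217 2.651 2.607
vertex 2.694 3.537 3.841
endloop
endfacet
facet normal 0.817 -0.061 -0.574
outer loop
vertex 3.217 2.651 2.607
vertex 3.666 3.463 3.159
vertex 3.724 2.403 3.355
endloop
endfacet
facet normal -0.673 -0.706 0.222
outer loop
vertex 3.217 2.651 2.607
vertex 3.724 2.403 3.355
vertex 2.694 3.537 3.841
endloop
endfacet
facet normal 0.817 -0.061 -0.574
outer loop
vertex 3.724 2.403 3.355
vertex 3.666 3.463 3.159
vertex 4.187 2.953 3.955
endloop
endfacet
facet normal -0.287 -0.586 0.758
outer loop
vertex 3.724 2.403 3.355
vertex 4.187 2.953 3.955
vertex 2.694 3.537 3.841
endloop
endfacet
facet normal 0.816 -0.062 -0.574
outer loop
vertex 4.187 2.953 3.955
vertex 3.666 3.463 3.159
vertex 4.258 3.888 3.955
endloop
endfacet
facet normal -0.074 0.006 0.997
outer loop
vertex 4.187 2.953 3.955
vertex 4.258 3.888 3.955
vertex 2.694 3.537 3.841
endloop
endfacet

endsolid


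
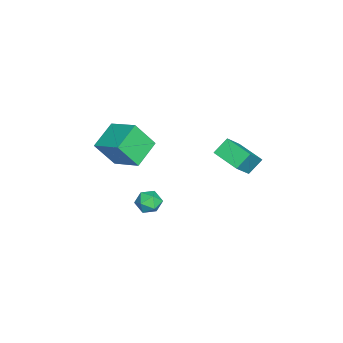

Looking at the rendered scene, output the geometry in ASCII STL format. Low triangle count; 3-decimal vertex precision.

solid 
facet normal -0.851 0.345 0.395
outer loop
vertex -2.986 -3.937 2.514
vertex -2.034 -2.472 3.287
vertex -3.29 -2.93 0.98
endloop
endfacet
facet normal -0.499 -0.767 -0.404
outer loop
vertex -1.766 -3.548 0.273
vertex -2.986 -3.937 2.514
vertex -3.29 -2.93 0.98
endloop
endfacet
facet normal -0.851 0.345 0.395
outer loop
vertex -3.29 -2.93 0.98
vertex -2.034 -2.472 3.287
vertex -2.338 -1.466 1.753
endloop
endfacet
facet normal -0.163 0.541 -0.825
outer loop
vertex -2.338 -1.466 1.753
vertex -1.766 -3.548 0.273
vertex -3.29 -2.93 0.98
endloop
endfacet
facet normal 0.163 -0.541 0.825
outer loop
vertex -2.986 -3.937 2.514
vertex -0.51 -3.09 2.58
vertex -2.034 -2.472 3.287
endloop
endfacet
facet normal -0.498 -0.767 -0.404
outer loop
vertex -1.462 -4.554 1.807
vertex -2.986 -3.937 2.514
vertex -1.766 -3.548 0.273
endloop
endfacet
facet normal 0.163 -0.542 0.825
outer loop
vertex -1.462 -4.554 1.807
vertex -0.51 -3.09 2.58
vertex -2.986 -3.937 2.514
endloop
endfacet
facet normal 0.498 0.767 0.404
outer loop
vertex -2.034 -2.472 3.287
vertex -0.51 -3.09 2.58
vertex -2.338 -1.466 1.753
endloop
endfacet
facet normal -0.163 0.541 -0.825
outer loop
vertex -0.814 -2.083 1.046
vertex -1.766 -3.548 0.273
vertex -2.338 -1.466 1.753
endloop
endfacet
facet normal 0.498 0.767 0.405
outer loop
vertex -2.338 -1.466 1.753
vertex -0.51 -3.09 2.58
vertex -0.814 -2.083 1.046
endloop
endfacet
facet normal 0.851 -0.345 -0.395
outer loop
vertex -0.814 -2.083 1.046
vertex -1.462 -4.554 1.807
vertex -1.766 -3.548 0.273
endloop
endfacet
facet normal 0.851 -0.345 -0.395
outer loop
vertex -0.51 -3.09 2.58
vertex -1.462 -4.554 1.807
vertex -0.814 -2.083 1.046
endloop
endfacet
facet normal -0.660 0.253 -0.708
outer loop
vertex -3.399 2.812 1.449
vertex -2.491 4.139 1.077
vertex -2.816 2.199 0.686
endloop
endfacet
facet normal -0.550 -0.804 0.226
outer loop
vertex -1.569 1.721 2.023
vertex -3.399 2.812 1.449
vertex -2.816 2.199 0.686
endloop
endfacet
facet normal -0.660 0.253 -0.707
outer loop
vertex -2.816 2.199 0.686
vertex -2.491 4.139 1.077
vertex -1.908 3.526 0.313
endloop
endfacet
facet normal 0.512 -0.538 -0.670
outer loop
vertex -1.908 3.526 0.313
vertex -1.569 1.721 2.023
vertex -2.816 2.199 0.686
endloop
endfacet
facet normal -0.512 0.538 0.670
outer loop
vertex -3.399 2.812 1.449
vertex -1.244 3.661 2.414
vertex -2.491 4.139 1.077
endloop
endfacet
facet normal -0.550 -0.804 0.225
outer loop
vertex -2.152 2.334 2.787
vertex -3.399 2.812 1.449
vertex -1.569 1.721 2.023
endloop
endfacet
facet normal -0.512 0.538 0.669
outer loop
vertex -2.152 2.334 2.787
vertex -1.244 3.661 2.414
vertex -3.399 2.812 1.449
endloop
endfacet
facet normal 0.550 0.804 -0.225
outer loop
vertex -2.491 4.139 1.077
vertex -1.244 3.661 2.414
vertex -1.908 3.526 0.313
endloop
endfacet
facet normal 0.512 -0.538 -0.669
outer loop
vertex -0.661 3.048 1.651
vertex -1.569 1.721 2.023
vertex -1.908 3.526 0.313
endloop
endfacet
facet normal 0.550 0.804 -0.226
outer loop
vertex -1.908 3.526 0.313
vertex -1.244 3.661 2.414
vertex -0.661 3.048 1.651
endloop
endfacet
facet normal 0.660 -0.253 0.707
outer loop
vertex -0.661 3.048 1.651
vertex -2.152 2.334 2.787
vertex -1.569 1.721 2.023
endloop
endfacet
facet normal 0.660 -0.253 0.707
outer loop
vertex -1.244 3.661 2.414
vertex -2.152 2.334 2.787
vertex -0.661 3.048 1.651
endloop
endfacet
facet normal -0.251 0.037 0.967
outer loop
vertex -0.529 -1.191 -0.634
vertex -0.09 -1.831 -0.496
vertex 0.231 -1.113 -0.44
endloop
endfacet
facet normal -0.245 0.690 0.681
outer loop
vertex -0.529 -1.191 -0.634
vertex 0.231 -1.113 -0.44
vertex -0.079 -0.662 -1.008
endloop
endfacet
facet normal -0.705 0.696 0.136
outer loop
vertex -0.529 -1.191 -0.634
vertex -0.079 -0.662 -1.008
vertex -0.592 -1.102 -1.416
endloop
endfacet
facet normal -0.995 0.047 0.086
outer loop
vertex -0.529 -1.191 -0.634
vertex -0.592 -1.102 -1.416
vertex -0.599 -1.824 -1.099
endloop
endfacet
facet normal -0.715 -0.361 0.599
outer loop
vertex -0.529 -1.191 -0.634
vertex -0.599 -1.824 -1.099
vertex -0.09 -1.831 -0.496
endloop
endfacet
facet normal 0.409 0.810 0.420
outer loop
vertex -0.079 -0.662 -1.008
vertex 0.231 -1.113 -0.44
vertex 0.639 -0.976 -1.101
endloop
endfacet
facet normal 0.398 -0.247 0.884
outer loop
vertex 0.231 -1.113 -0.44
vertex -0.09 -1.831 -0.496
vertex 0.632 -1.698 -0.784
endloop
endfacet
facet normal -0.352 -0.891 0.287
outer loop
vertex -0.09 -1.831 -0.496
vertex -0.599 -1.824 -1.099
vertex 0.119 -2.138 -1.192
endloop
endfacet
facet normal -0.806 -0.232 -0.545
outer loop
vertex -0.599 -1.824 -1.099
vertex -0.592 -1.102 -1.416
vertex -0.191 -1.687 -1.76
endloop
endfacet
facet normal -0.336 0.820 -0.463
outer loop
vertex -0.592 -1.102 -1.416
vertex -0.079 -0.662 -1.008
vertex 0.13 -0.969 -1.704
endloop
endfacet
facet normal 0.995 -0.047 -0.086
outer loop
vertex 0.569 -1.609 -1.566
vertex 0.639 -0.976 -1.101
vertex 0.632 -1.698 -0.784
endloop
endfacet
facet normal 0.705 -0.696 -0.136
outer loop
vertex 0.569 -1.609 -1.566
vertex 0.632 -1.698 -0.784
vertex 0.119 -2.138 -1.192
endloop
endfacet
facet normal 0.245 -0.690 -0.681
outer loop
vertex 0.569 -1.609 -1.566
vertex 0.119 -2.138 -1.192
vertex -0.191 -1.687 -1.76
endloop
endfacet
facet normal 0.251 -0.037 -0.967
outer loop
vertex 0.569 -1.609 -1.566
vertex -0.191 -1.687 -1.76
vertex 0.13 -0.969 -1.704
endloop
endfacet
facet normal 0.715 0.361 -0.599
outer loop
vertex 0.569 -1.609 -1.566
vertex 0.13 -0.969 -1.704
vertex 0.639 -0.976 -1.101
endloop
endfacet
facet normal 0.806 0.232 0.545
outer loop
vertex 0.632 -1.698 -0.784
vertex 0.639 -0.976 -1.101
vertex 0.231 -1.113 -0.44
endloop
endfacet
facet normal 0.336 -0.820 0.463
outer loop
vertex 0.119 -2.138 -1.192
vertex 0.632 -1.698 -0.784
vertex -0.09 -1.831 -0.496
endloop
endfacet
facet normal -0.409 -0.810 -0.420
outer loop
vertex -0.191 -1.687 -1.76
vertex 0.119 -2.138 -1.192
vertex -0.599 -1.824 -1.099
endloop
endfacet
facet normal -0.398 0.247 -0.884
outer loop
vertex 0.13 -0.969 -1.704
vertex -0.191 -1.687 -1.76
vertex -0.592 -1.102 -1.416
endloop
endfacet
facet normal 0.352 0.891 -0.287
outer loop
vertex 0.639 -0.976 -1.101
vertex 0.13 -0.969 -1.704
vertex -0.079 -0.662 -1.008
endloop
endfacet

endsolid


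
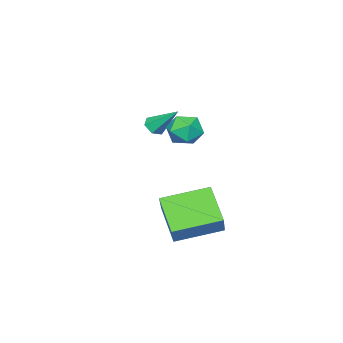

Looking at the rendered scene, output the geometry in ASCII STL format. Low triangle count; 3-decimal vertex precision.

solid 
facet normal -0.587 -0.401 -0.703
outer loop
vertex 1.514 -1.15 -2.464
vertex 0.072 0.176 -2.016
vertex 2.159 -0.057 -3.625
endloop
endfacet
facet normal 0.717 -0.660 -0.223
outer loop
vertex 3.128 0.604 -2.464
vertex 1.514 -1.15 -2.464
vertex 2.159 -0.057 -3.625
endloop
endfacet
facet normal -0.587 -0.401 -0.703
outer loop
vertex 2.159 -0.057 -3.625
vertex 0.072 0.176 -2.016
vertex 0.717 1.269 -3.177
endloop
endfacet
facet normal 0.375 0.636 -0.675
outer loop
vertex 0.717 1.269 -3.177
vertex 3.128 0.604 -2.464
vertex 2.159 -0.057 -3.625
endloop
endfacet
facet normal -0.375 -0.636 0.675
outer loop
vertex 1.514 -1.15 -2.464
vertex 1.041 0.837 -0.855
vertex 0.072 0.176 -2.016
endloop
endfacet
facet normal 0.717 -0.660 -0.223
outer loop
vertex 2.483 -0.489 -1.303
vertex 1.514 -1.15 -2.464
vertex 3.128 0.604 -2.464
endloop
endfacet
facet normal -0.375 -0.636 0.675
outer loop
vertex 2.483 -0.489 -1.303
vertex 1.041 0.837 -0.855
vertex 1.514 -1.15 -2.464
endloop
endfacet
facet normal -0.717 0.660 0.223
outer loop
vertex 0.072 0.176 -2.016
vertex 1.041 0.837 -0.855
vertex 0.717 1.269 -3.177
endloop
endfacet
facet normal 0.375 0.636 -0.675
outer loop
vertex 1.686 1.93 -2.016
vertex 3.128 0.604 -2.464
vertex 0.717 1.269 -3.177
endloop
endfacet
facet normal -0.717 0.660 0.223
outer loop
vertex 0.717 1.269 -3.177
vertex 1.041 0.837 -0.855
vertex 1.686 1.93 -2.016
endloop
endfacet
facet normal 0.587 0.401 0.703
outer loop
vertex 1.686 1.93 -2.016
vertex 2.483 -0.489 -1.303
vertex 3.128 0.604 -2.464
endloop
endfacet
facet normal 0.587 0.401 0.703
outer loop
vertex 1.041 0.837 -0.855
vertex 2.483 -0.489 -1.303
vertex 1.686 1.93 -2.016
endloop
endfacet
facet normal 0.087 -0.715 -0.694
outer loop
vertex -1.352 -4.289 0.149
vertex -1.813 -4.153 -0.049
vertex -1.378 -3.929 -0.225
endloop
endfacet
facet normal 0.931 0.293 0.217
outer loop
vertex -1.352 -4.289 0.149
vertex -1.378 -3.929 -0.225
vertex -1.947 -3.047 1.029
endloop
endfacet
facet normal 0.086 -0.714 -0.695
outer loop
vertex -1.378 -3.929 -0.225
vertex -1.813 -4.153 -0.049
vertex -1.84 -3.793 -0.422
endloop
endfacet
facet normal 0.410 0.823 -0.393
outer loop
vertex -1.378 -3.929 -0.225
vertex -1.84 -3.793 -0.422
vertex -1.947 -3.047 1.029
endloop
endfacet
facet normal 0.086 -0.714 -0.695
outer loop
vertex -1.84 -3.793 -0.422
vertex -1.813 -4.153 -0.049
vertex -2.275 -4.017 -0.246
endloop
endfacet
facet normal -0.544 0.729 -0.415
outer loop
vertex -1.84 -3.793 -0.422
vertex -2.275 -4.017 -0.246
vertex -1.947 -3.047 1.029
endloop
endfacet
facet normal 0.086 -0.714 -0.695
outer loop
vertex -2.275 -4.017 -0.246
vertex -1.813 -4.153 -0.049
vertex -2.248 -4.378 0.128
endloop
endfacet
facet normal -0.979 0.105 0.172
outer loop
vertex -2.275 -4.017 -0.246
vertex -2.248 -4.378 0.128
vertex -1.947 -3.047 1.029
endloop
endfacet
facet normal 0.086 -0.714 -0.695
outer loop
vertex -2.248 -4.378 0.128
vertex -1.813 -4.153 -0.049
vertex -1.786 -4.514 0.325
endloop
endfacet
facet normal -0.458 -0.425 0.781
outer loop
vertex -2.248 -4.378 0.128
vertex -1.786 -4.514 0.325
vertex -1.947 -3.047 1.029
endloop
endfacet
facet normal 0.088 -0.714 -0.695
outer loop
vertex -1.786 -4.514 0.325
vertex -1.813 -4.153 -0.049
vertex -1.352 -4.289 0.149
endloop
endfacet
facet normal 0.497 -0.331 0.802
outer loop
vertex -1.786 -4.514 0.325
vertex -1.352 -4.289 0.149
vertex -1.947 -3.047 1.029
endloop
endfacet
facet normal -0.420 -0.285 0.862
outer loop
vertex 0.243 -0.416 2.181
vertex 0.179 -1.172 1.9
vertex 0.845 -0.945 2.3
endloop
endfacet
facet normal 0.033 0.255 0.966
outer loop
vertex 0.243 -0.416 2.181
vertex 0.845 -0.945 2.3
vertex 1.013 -0.18 2.092
endloop
endfacet
facet normal -0.182 0.805 0.564
outer loop
vertex 0.243 -0.416 2.181
vertex 1.013 -0.18 2.092
vertex 0.451 0.064 1.563
endloop
endfacet
facet normal -0.768 0.604 0.211
outer loop
vertex 0.243 -0.416 2.181
vertex 0.451 0.064 1.563
vertex -0.064 -0.549 1.444
endloop
endfacet
facet normal -0.916 -0.069 0.394
outer loop
vertex 0.243 -0.416 2.181
vertex -0.064 -0.549 1.444
vertex 0.179 -1.172 1.9
endloop
endfacet
facet normal 0.677 0.051 0.735
outer loop
vertex 1.013 -0.18 2.092
vertex 0.845 -0.945 2.3
vertex 1.424 -0.791 1.756
endloop
endfacet
facet normal -0.058 -0.823 0.564
outer loop
vertex 0.845 -0.945 2.3
vertex 0.179 -1.172 1.9
vertex 0.909 -1.404 1.637
endloop
endfacet
facet normal -0.860 -0.474 -0.190
outer loop
vertex 0.179 -1.172 1.9
vertex -0.064 -0.549 1.444
vertex 0.347 -1.16 1.108
endloop
endfacet
facet normal -0.620 0.616 -0.486
outer loop
vertex -0.064 -0.549 1.444
vertex 0.451 0.064 1.563
vertex 0.515 -0.395 0.9
endloop
endfacet
facet normal 0.329 0.941 0.084
outer loop
vertex 0.451 0.064 1.563
vertex 1.013 -0.18 2.092
vertex 1.181 -0.168 1.3
endloop
endfacet
facet normal 0.768 -0.604 -0.211
outer loop
vertex 1.117 -0.924 1.019
vertex 1.424 -0.791 1.756
vertex 0.909 -1.404 1.637
endloop
endfacet
facet normal 0.182 -0.805 -0.564
outer loop
vertex 1.117 -0.924 1.019
vertex 0.909 -1.404 1.637
vertex 0.347 -1.16 1.108
endloop
endfacet
facet normal -0.033 -0.255 -0.966
outer loop
vertex 1.117 -0.924 1.019
vertex 0.347 -1.16 1.108
vertex 0.515 -0.395 0.9
endloop
endfacet
facet normal 0.420 0.285 -0.862
outer loop
vertex 1.117 -0.924 1.019
vertex 0.515 -0.395 0.9
vertex 1.181 -0.168 1.3
endloop
endfacet
facet normal 0.916 0.069 -0.394
outer loop
vertex 1.117 -0.924 1.019
vertex 1.181 -0.168 1.3
vertex 1.424 -0.791 1.756
endloop
endfacet
facet normal 0.620 -0.616 0.486
outer loop
vertex 0.909 -1.404 1.637
vertex 1.424 -0.791 1.756
vertex 0.845 -0.945 2.3
endloop
endfacet
facet normal -0.329 -0.941 -0.084
outer loop
vertex 0.347 -1.16 1.108
vertex 0.909 -1.404 1.637
vertex 0.179 -1.172 1.9
endloop
endfacet
facet normal -0.677 -0.051 -0.735
outer loop
vertex 0.515 -0.395 0.9
vertex 0.347 -1.16 1.108
vertex -0.064 -0.549 1.444
endloop
endfacet
facet normal 0.058 0.823 -0.564
outer loop
vertex 1.181 -0.168 1.3
vertex 0.515 -0.395 0.9
vertex 0.451 0.064 1.563
endloop
endfacet
facet normal 0.860 0.474 0.190
outer loop
vertex 1.424 -0.791 1.756
vertex 1.181 -0.168 1.3
vertex 1.013 -0.18 2.092
endloop
endfacet

endsolid


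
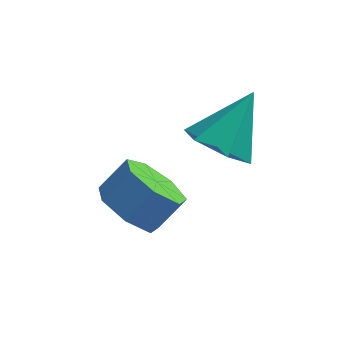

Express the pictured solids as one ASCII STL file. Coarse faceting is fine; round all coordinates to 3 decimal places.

solid 
facet normal -0.569 -0.439 -0.695
outer loop
vertex 2.113 -4.101 -2.293
vertex 1.46 -3.419 -2.189
vertex 2.202 -3.443 -2.782
endloop
endfacet
facet normal 0.815 -0.412 -0.407
outer loop
vertex 2.113 -4.101 -2.293
vertex 2.202 -3.443 -2.782
vertex 2.733 -3.623 -1.535
endloop
endfacet
facet normal 0.815 -0.412 -0.407
outer loop
vertex 2.733 -3.623 -1.535
vertex 2.202 -3.443 -2.782
vertex 2.822 -2.965 -2.024
endloop
endfacet
facet normal 0.569 0.439 0.695
outer loop
vertex 2.733 -3.623 -1.535
vertex 2.822 -2.965 -2.024
vertex 2.08 -2.941 -1.431
endloop
endfacet
facet normal -0.570 -0.439 -0.695
outer loop
vertex 2.202 -3.443 -2.782
vertex 1.46 -3.419 -2.189
vertex 1.732 -2.767 -2.824
endloop
endfacet
facet normal 0.593 0.368 -0.717
outer loop
vertex 2.202 -3.443 -2.782
vertex 1.732 -2.767 -2.824
vertex 2.822 -2.965 -2.024
endloop
endfacet
facet normal 0.593 0.366 -0.717
outer loop
vertex 2.822 -2.965 -2.024
vertex 1.732 -2.767 -2.824
vertex 2.353 -2.288 -2.066
endloop
endfacet
facet normal 0.570 0.438 0.695
outer loop
vertex 2.822 -2.965 -2.024
vertex 2.353 -2.288 -2.066
vertex 2.08 -2.941 -1.431
endloop
endfacet
facet normal -0.569 -0.439 -0.695
outer loop
vertex 1.732 -2.767 -2.824
vertex 1.46 -3.419 -2.189
vertex 1.057 -2.582 -2.388
endloop
endfacet
facet normal -0.076 0.870 -0.487
outer loop
vertex 1.732 -2.767 -2.824
vertex 1.057 -2.582 -2.388
vertex 2.353 -2.288 -2.066
endloop
endfacet
facet normal -0.077 0.871 -0.486
outer loop
vertex 2.353 -2.288 -2.066
vertex 1.057 -2.582 -2.388
vertex 1.678 -2.104 -1.63
endloop
endfacet
facet normal 0.569 0.439 0.696
outer loop
vertex 2.353 -2.288 -2.066
vertex 1.678 -2.104 -1.63
vertex 2.08 -2.941 -1.431
endloop
endfacet
facet normal -0.569 -0.439 -0.695
outer loop
vertex 1.057 -2.582 -2.388
vertex 1.46 -3.419 -2.189
vertex 0.685 -3.028 -1.802
endloop
endfacet
facet normal -0.687 0.718 0.110
outer loop
vertex 1.057 -2.582 -2.388
vertex 0.685 -3.028 -1.802
vertex 1.678 -2.104 -1.63
endloop
endfacet
facet normal -0.687 0.718 0.109
outer loop
vertex 1.678 -2.104 -1.63
vertex 0.685 -3.028 -1.802
vertex 1.306 -2.549 -1.044
endloop
endfacet
facet normal 0.570 0.439 0.695
outer loop
vertex 1.678 -2.104 -1.63
vertex 1.306 -2.549 -1.044
vertex 2.08 -2.941 -1.431
endloop
endfacet
facet normal -0.569 -0.439 -0.695
outer loop
vertex 0.685 -3.028 -1.802
vertex 1.46 -3.419 -2.189
vertex 0.897 -3.768 -1.508
endloop
endfacet
facet normal -0.781 0.024 0.624
outer loop
vertex 0.685 -3.028 -1.802
vertex 0.897 -3.768 -1.508
vertex 1.306 -2.549 -1.044
endloop
endfacet
facet normal -0.781 0.025 0.623
outer loop
vertex 1.306 -2.549 -1.044
vertex 0.897 -3.768 -1.508
vertex 1.517 -3.29 -0.75
endloop
endfacet
facet normal 0.570 0.438 0.695
outer loop
vertex 1.306 -2.549 -1.044
vertex 1.517 -3.29 -0.75
vertex 2.08 -2.941 -1.431
endloop
endfacet
facet normal -0.569 -0.439 -0.695
outer loop
vertex 0.897 -3.768 -1.508
vertex 1.46 -3.419 -2.189
vertex 1.532 -4.246 -1.726
endloop
endfacet
facet normal -0.287 -0.686 0.668
outer loop
vertex 0.897 -3.768 -1.508
vertex 1.532 -4.246 -1.726
vertex 1.517 -3.29 -0.75
endloop
endfacet
facet normal -0.286 -0.687 0.668
outer loop
vertex 1.517 -3.29 -0.75
vertex 1.532 -4.246 -1.726
vertex 2.152 -3.768 -0.969
endloop
endfacet
facet normal 0.570 0.438 0.695
outer loop
vertex 1.517 -3.29 -0.75
vertex 2.152 -3.768 -0.969
vertex 2.08 -2.941 -1.431
endloop
endfacet
facet normal -0.569 -0.439 -0.695
outer loop
vertex 1.532 -4.246 -1.726
vertex 1.46 -3.419 -2.189
vertex 2.113 -4.101 -2.293
endloop
endfacet
facet normal 0.424 -0.881 0.209
outer loop
vertex 1.532 -4.246 -1.726
vertex 2.113 -4.101 -2.293
vertex 2.152 -3.768 -0.969
endloop
endfacet
facet normal 0.424 -0.881 0.209
outer loop
vertex 2.152 -3.768 -0.969
vertex 2.113 -4.101 -2.293
vertex 2.733 -3.623 -1.535
endloop
endfacet
facet normal 0.569 0.438 0.696
outer loop
vertex 2.152 -3.768 -0.969
vertex 2.733 -3.623 -1.535
vertex 2.08 -2.941 -1.431
endloop
endfacet
facet normal -0.413 -0.565 -0.714
outer loop
vertex 4.223 -1.553 -1.835
vertex 3.346 -1.216 -1.594
vertex 3.875 -0.756 -2.264
endloop
endfacet
facet normal 0.933 0.299 -0.200
outer loop
vertex 4.223 -1.553 -1.835
vertex 3.875 -0.756 -2.264
vertex 4.114 -0.164 -0.266
endloop
endfacet
facet normal -0.414 -0.564 -0.714
outer loop
vertex 3.875 -0.756 -2.264
vertex 3.346 -1.216 -1.594
vertex 2.998 -0.418 -2.023
endloop
endfacet
facet normal 0.269 0.914 -0.303
outer loop
vertex 3.875 -0.756 -2.264
vertex 2.998 -0.418 -2.023
vertex 4.114 -0.164 -0.266
endloop
endfacet
facet normal -0.414 -0.564 -0.714
outer loop
vertex 2.998 -0.418 -2.023
vertex 3.346 -1.216 -1.594
vertex 2.469 -0.878 -1.353
endloop
endfacet
facet normal -0.495 0.848 0.192
outer loop
vertex 2.998 -0.418 -2.023
vertex 2.469 -0.878 -1.353
vertex 4.114 -0.164 -0.266
endloop
endfacet
facet normal -0.414 -0.564 -0.715
outer loop
vertex 2.469 -0.878 -1.353
vertex 3.346 -1.216 -1.594
vertex 2.816 -1.676 -0.924
endloop
endfacet
facet normal -0.593 0.166 0.788
outer loop
vertex 2.469 -0.878 -1.353
vertex 2.816 -1.676 -0.924
vertex 4.114 -0.164 -0.266
endloop
endfacet
facet normal -0.413 -0.565 -0.714
outer loop
vertex 2.816 -1.676 -0.924
vertex 3.346 -1.216 -1.594
vertex 3.694 -2.013 -1.165
endloop
endfacet
facet normal 0.072 -0.449 0.890
outer loop
vertex 2.816 -1.676 -0.924
vertex 3.694 -2.013 -1.165
vertex 4.114 -0.164 -0.266
endloop
endfacet
facet normal -0.413 -0.565 -0.714
outer loop
vertex 3.694 -2.013 -1.165
vertex 3.346 -1.216 -1.594
vertex 4.223 -1.553 -1.835
endloop
endfacet
facet normal 0.835 -0.382 0.396
outer loop
vertex 3.694 -2.013 -1.165
vertex 4.223 -1.553 -1.835
vertex 4.114 -0.164 -0.266
endloop
endfacet

endsolid


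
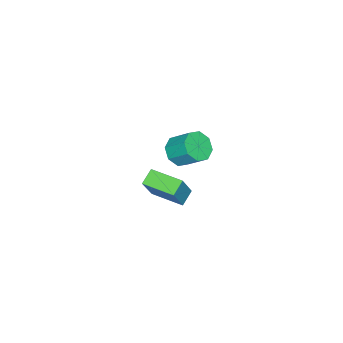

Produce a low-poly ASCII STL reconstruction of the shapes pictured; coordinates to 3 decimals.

solid 
facet normal -0.011 -0.758 -0.652
outer loop
vertex -3.212 -4.51 -0.474
vertex -3.849 -4.011 -1.044
vertex -2.863 -4.074 -0.987
endloop
endfacet
facet normal 0.888 -0.307 0.343
outer loop
vertex -3.212 -4.51 -0.474
vertex -2.863 -4.074 -0.987
vertex -3.194 -3.288 0.575
endloop
endfacet
facet normal 0.888 -0.308 0.343
outer loop
vertex -3.194 -3.288 0.575
vertex -2.863 -4.074 -0.987
vertex -2.845 -2.853 0.062
endloop
endfacet
facet normal 0.011 0.759 0.651
outer loop
vertex -3.194 -3.288 0.575
vertex -2.845 -2.853 0.062
vertex -3.831 -2.789 0.004
endloop
endfacet
facet normal -0.011 -0.759 -0.651
outer loop
vertex -2.863 -4.074 -0.987
vertex -3.849 -4.011 -1.044
vertex -3.091 -3.602 -1.533
endloop
endfacet
facet normal 0.953 0.188 -0.235
outer loop
vertex -2.863 -4.074 -0.987
vertex -3.091 -3.602 -1.533
vertex -2.845 -2.853 0.062
endloop
endfacet
facet normal 0.953 0.189 -0.236
outer loop
vertex -2.845 -2.853 0.062
vertex -3.091 -3.602 -1.533
vertex -3.074 -2.38 -0.485
endloop
endfacet
facet normal 0.011 0.759 0.651
outer loop
vertex -2.845 -2.853 0.062
vertex -3.074 -2.38 -0.485
vertex -3.831 -2.789 0.004
endloop
endfacet
facet normal -0.011 -0.759 -0.651
outer loop
vertex -3.091 -3.602 -1.533
vertex -3.849 -4.011 -1.044
vertex -3.764 -3.369 -1.793
endloop
endfacet
facet normal 0.460 0.574 -0.677
outer loop
vertex -3.091 -3.602 -1.533
vertex -3.764 -3.369 -1.793
vertex -3.074 -2.38 -0.485
endloop
endfacet
facet normal 0.460 0.574 -0.677
outer loop
vertex -3.074 -2.38 -0.485
vertex -3.764 -3.369 -1.793
vertex -3.746 -2.148 -0.745
endloop
endfacet
facet normal 0.010 0.759 0.651
outer loop
vertex -3.074 -2.38 -0.485
vertex -3.746 -2.148 -0.745
vertex -3.831 -2.789 0.004
endloop
endfacet
facet normal -0.010 -0.759 -0.651
outer loop
vertex -3.764 -3.369 -1.793
vertex -3.849 -4.011 -1.044
vertex -4.486 -3.512 -1.615
endloop
endfacet
facet normal -0.301 0.624 -0.721
outer loop
vertex -3.764 -3.369 -1.793
vertex -4.486 -3.512 -1.615
vertex -3.746 -2.148 -0.745
endloop
endfacet
facet normal -0.301 0.624 -0.721
outer loop
vertex -3.746 -2.148 -0.745
vertex -4.486 -3.512 -1.615
vertex -4.468 -2.29 -0.566
endloop
endfacet
facet normal 0.012 0.759 0.651
outer loop
vertex -3.746 -2.148 -0.745
vertex -4.468 -2.29 -0.566
vertex -3.831 -2.789 0.004
endloop
endfacet
facet normal -0.011 -0.759 -0.651
outer loop
vertex -4.486 -3.512 -1.615
vertex -3.849 -4.011 -1.044
vertex -4.835 -3.947 -1.102
endloop
endfacet
facet normal -0.888 0.308 -0.343
outer loop
vertex -4.486 -3.512 -1.615
vertex -4.835 -3.947 -1.102
vertex -4.468 -2.29 -0.566
endloop
endfacet
facet normal -0.888 0.307 -0.343
outer loop
vertex -4.468 -2.29 -0.566
vertex -4.835 -3.947 -1.102
vertex -4.817 -2.726 -0.053
endloop
endfacet
facet normal 0.011 0.758 0.652
outer loop
vertex -4.468 -2.29 -0.566
vertex -4.817 -2.726 -0.053
vertex -3.831 -2.789 0.004
endloop
endfacet
facet normal -0.011 -0.759 -0.651
outer loop
vertex -4.835 -3.947 -1.102
vertex -3.849 -4.011 -1.044
vertex -4.606 -4.42 -0.555
endloop
endfacet
facet normal -0.953 -0.189 0.236
outer loop
vertex -4.835 -3.947 -1.102
vertex -4.606 -4.42 -0.555
vertex -4.817 -2.726 -0.053
endloop
endfacet
facet normal -0.953 -0.188 0.235
outer loop
vertex -4.817 -2.726 -0.053
vertex -4.606 -4.42 -0.555
vertex -4.589 -3.198 0.493
endloop
endfacet
facet normal 0.011 0.759 0.651
outer loop
vertex -4.817 -2.726 -0.053
vertex -4.589 -3.198 0.493
vertex -3.831 -2.789 0.004
endloop
endfacet
facet normal -0.010 -0.759 -0.651
outer loop
vertex -4.606 -4.42 -0.555
vertex -3.849 -4.011 -1.044
vertex -3.934 -4.652 -0.295
endloop
endfacet
facet normal -0.460 -0.574 0.677
outer loop
vertex -4.606 -4.42 -0.555
vertex -3.934 -4.652 -0.295
vertex -4.589 -3.198 0.493
endloop
endfacet
facet normal -0.460 -0.574 0.677
outer loop
vertex -4.589 -3.198 0.493
vertex -3.934 -4.652 -0.295
vertex -3.916 -3.431 0.753
endloop
endfacet
facet normal 0.011 0.759 0.651
outer loop
vertex -4.589 -3.198 0.493
vertex -3.916 -3.431 0.753
vertex -3.831 -2.789 0.004
endloop
endfacet
facet normal -0.012 -0.759 -0.651
outer loop
vertex -3.934 -4.652 -0.295
vertex -3.849 -4.011 -1.044
vertex -3.212 -4.51 -0.474
endloop
endfacet
facet normal 0.301 -0.624 0.721
outer loop
vertex -3.934 -4.652 -0.295
vertex -3.212 -4.51 -0.474
vertex -3.916 -3.431 0.753
endloop
endfacet
facet normal 0.301 -0.624 0.721
outer loop
vertex -3.916 -3.431 0.753
vertex -3.212 -4.51 -0.474
vertex -3.194 -3.288 0.575
endloop
endfacet
facet normal 0.010 0.759 0.651
outer loop
vertex -3.916 -3.431 0.753
vertex -3.194 -3.288 0.575
vertex -3.831 -2.789 0.004
endloop
endfacet
facet normal -0.861 -0.002 0.509
outer loop
vertex 2.942 -1.397 4.076
vertex 2.903 0.392 4.016
vertex 1.971 -1.473 2.433
endloop
endfacet
facet normal 0.021 -0.999 0.034
outer loop
vertex 2.797 -1.472 1.944
vertex 2.942 -1.397 4.076
vertex 1.971 -1.473 2.433
endloop
endfacet
facet normal -0.861 -0.002 0.509
outer loop
vertex 1.971 -1.473 2.433
vertex 2.903 0.392 4.016
vertex 1.932 0.315 2.373
endloop
endfacet
facet normal -0.509 -0.040 -0.860
outer loop
vertex 1.932 0.315 2.373
vertex 2.797 -1.472 1.944
vertex 1.971 -1.473 2.433
endloop
endfacet
facet normal 0.509 0.040 0.860
outer loop
vertex 2.942 -1.397 4.076
vertex 3.729 0.393 3.527
vertex 2.903 0.392 4.016
endloop
endfacet
facet normal 0.022 -0.999 0.034
outer loop
vertex 3.768 -1.395 3.587
vertex 2.942 -1.397 4.076
vertex 2.797 -1.472 1.944
endloop
endfacet
facet normal 0.509 0.040 0.860
outer loop
vertex 3.768 -1.395 3.587
vertex 3.729 0.393 3.527
vertex 2.942 -1.397 4.076
endloop
endfacet
facet normal -0.021 0.999 -0.034
outer loop
vertex 2.903 0.392 4.016
vertex 3.729 0.393 3.527
vertex 1.932 0.315 2.373
endloop
endfacet
facet normal -0.509 -0.040 -0.860
outer loop
vertex 2.758 0.317 1.884
vertex 2.797 -1.472 1.944
vertex 1.932 0.315 2.373
endloop
endfacet
facet normal -0.022 0.999 -0.033
outer loop
vertex 1.932 0.315 2.373
vertex 3.729 0.393 3.527
vertex 2.758 0.317 1.884
endloop
endfacet
facet normal 0.861 0.002 -0.509
outer loop
vertex 2.758 0.317 1.884
vertex 3.768 -1.395 3.587
vertex 2.797 -1.472 1.944
endloop
endfacet
facet normal 0.861 0.002 -0.509
outer loop
vertex 3.729 0.393 3.527
vertex 3.768 -1.395 3.587
vertex 2.758 0.317 1.884
endloop
endfacet

endsolid


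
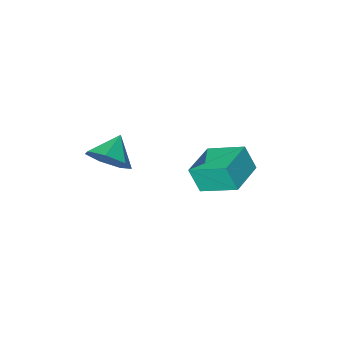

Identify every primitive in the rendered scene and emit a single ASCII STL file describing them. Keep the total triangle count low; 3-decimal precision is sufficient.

solid 
facet normal -0.499 0.755 0.426
outer loop
vertex -3.883 -1.085 -0.128
vertex -2.629 -0.261 -0.12
vertex -4.129 -0.701 -1.096
endloop
endfacet
facet normal -0.836 -0.549 -0.005
outer loop
vertex -3.351 -1.879 -1.76
vertex -3.883 -1.085 -0.128
vertex -4.129 -0.701 -1.096
endloop
endfacet
facet normal -0.499 0.755 0.426
outer loop
vertex -4.129 -0.701 -1.096
vertex -2.629 -0.261 -0.12
vertex -2.875 0.123 -1.088
endloop
endfacet
facet normal -0.230 0.358 -0.905
outer loop
vertex -2.875 0.123 -1.088
vertex -3.351 -1.879 -1.76
vertex -4.129 -0.701 -1.096
endloop
endfacet
facet normal 0.230 -0.358 0.905
outer loop
vertex -3.883 -1.085 -0.128
vertex -1.851 -1.439 -0.784
vertex -2.629 -0.261 -0.12
endloop
endfacet
facet normal -0.836 -0.549 -0.005
outer loop
vertex -3.105 -2.263 -0.792
vertex -3.883 -1.085 -0.128
vertex -3.351 -1.879 -1.76
endloop
endfacet
facet normal 0.230 -0.358 0.905
outer loop
vertex -3.105 -2.263 -0.792
vertex -1.851 -1.439 -0.784
vertex -3.883 -1.085 -0.128
endloop
endfacet
facet normal 0.836 0.549 0.005
outer loop
vertex -2.629 -0.261 -0.12
vertex -1.851 -1.439 -0.784
vertex -2.875 0.123 -1.088
endloop
endfacet
facet normal -0.230 0.358 -0.905
outer loop
vertex -2.097 -1.055 -1.752
vertex -3.351 -1.879 -1.76
vertex -2.875 0.123 -1.088
endloop
endfacet
facet normal 0.836 0.549 0.005
outer loop
vertex -2.875 0.123 -1.088
vertex -1.851 -1.439 -0.784
vertex -2.097 -1.055 -1.752
endloop
endfacet
facet normal 0.499 -0.755 -0.426
outer loop
vertex -2.097 -1.055 -1.752
vertex -3.105 -2.263 -0.792
vertex -3.351 -1.879 -1.76
endloop
endfacet
facet normal 0.499 -0.755 -0.426
outer loop
vertex -1.851 -1.439 -0.784
vertex -3.105 -2.263 -0.792
vertex -2.097 -1.055 -1.752
endloop
endfacet
facet normal 0.691 0.458 -0.560
outer loop
vertex 1.534 -2.269 1.098
vertex 0.917 -2.024 0.537
vertex 1.208 -1.603 1.24
endloop
endfacet
facet normal 0.079 -0.171 0.982
outer loop
vertex 1.534 -2.269 1.098
vertex 1.208 -1.603 1.24
vertex 0.143 -2.536 1.163
endloop
endfacet
facet normal 0.691 0.457 -0.560
outer loop
vertex 1.208 -1.603 1.24
vertex 0.917 -2.024 0.537
vertex 0.663 -1.254 0.852
endloop
endfacet
facet normal -0.377 0.360 0.853
outer loop
vertex 1.208 -1.603 1.24
vertex 0.663 -1.254 0.852
vertex 0.143 -2.536 1.163
endloop
endfacet
facet normal 0.691 0.457 -0.560
outer loop
vertex 0.663 -1.254 0.852
vertex 0.917 -2.024 0.537
vertex 0.309 -1.485 0.226
endloop
endfacet
facet normal -0.847 0.422 0.323
outer loop
vertex 0.663 -1.254 0.852
vertex 0.309 -1.485 0.226
vertex 0.143 -2.536 1.163
endloop
endfacet
facet normal 0.692 0.458 -0.559
outer loop
vertex 0.309 -1.485 0.226
vertex 0.917 -2.024 0.537
vertex 0.413 -2.121 -0.166
endloop
endfacet
facet normal -0.978 -0.031 -0.208
outer loop
vertex 0.309 -1.485 0.226
vertex 0.413 -2.121 -0.166
vertex 0.143 -2.536 1.163
endloop
endfacet
facet normal 0.692 0.457 -0.559
outer loop
vertex 0.413 -2.121 -0.166
vertex 0.917 -2.024 0.537
vertex 0.896 -2.685 -0.029
endloop
endfacet
facet normal -0.671 -0.658 -0.342
outer loop
vertex 0.413 -2.121 -0.166
vertex 0.896 -2.685 -0.029
vertex 0.143 -2.536 1.163
endloop
endfacet
facet normal 0.690 0.458 -0.560
outer loop
vertex 0.896 -2.685 -0.029
vertex 0.917 -2.024 0.537
vertex 1.396 -2.75 0.534
endloop
endfacet
facet normal -0.156 -0.987 0.025
outer loop
vertex 0.896 -2.685 -0.029
vertex 1.396 -2.75 0.534
vertex 0.143 -2.536 1.163
endloop
endfacet
facet normal 0.691 0.458 -0.560
outer loop
vertex 1.396 -2.75 0.534
vertex 0.917 -2.024 0.537
vertex 1.534 -2.269 1.098
endloop
endfacet
facet normal 0.176 -0.770 0.613
outer loop
vertex 1.396 -2.75 0.534
vertex 1.534 -2.269 1.098
vertex 0.143 -2.536 1.163
endloop
endfacet

endsolid


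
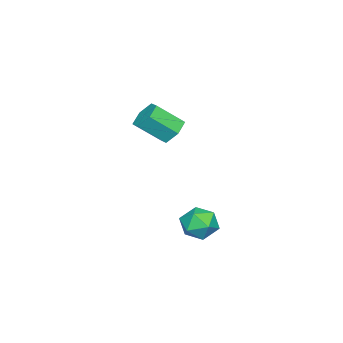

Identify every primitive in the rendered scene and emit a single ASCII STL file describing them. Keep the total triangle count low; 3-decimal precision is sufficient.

solid 
facet normal -0.377 0.666 -0.643
outer loop
vertex -2.638 -0.281 0.576
vertex -3.324 -0.917 0.319
vertex -3.484 -0.301 1.051
endloop
endfacet
facet normal 0.313 0.745 0.589
outer loop
vertex -2.638 -0.281 0.576
vertex -3.484 -0.301 1.051
vertex -1.911 -1.567 1.818
endloop
endfacet
facet normal 0.314 0.746 0.588
outer loop
vertex -1.911 -1.567 1.818
vertex -3.484 -0.301 1.051
vertex -2.756 -1.586 2.293
endloop
endfacet
facet normal 0.377 -0.666 0.644
outer loop
vertex -1.911 -1.567 1.818
vertex -2.756 -1.586 2.293
vertex -2.596 -2.203 1.561
endloop
endfacet
facet normal -0.377 0.666 -0.643
outer loop
vertex -3.484 -0.301 1.051
vertex -3.324 -0.917 0.319
vertex -4.169 -0.937 0.794
endloop
endfacet
facet normal -0.599 0.355 0.718
outer loop
vertex -3.484 -0.301 1.051
vertex -4.169 -0.937 0.794
vertex -2.756 -1.586 2.293
endloop
endfacet
facet normal -0.599 0.355 0.718
outer loop
vertex -2.756 -1.586 2.293
vertex -4.169 -0.937 0.794
vertex -3.442 -2.223 2.036
endloop
endfacet
facet normal 0.377 -0.666 0.644
outer loop
vertex -2.756 -1.586 2.293
vertex -3.442 -2.223 2.036
vertex -2.596 -2.203 1.561
endloop
endfacet
facet normal -0.377 0.666 -0.643
outer loop
vertex -4.169 -0.937 0.794
vertex -3.324 -0.917 0.319
vertex -4.009 -1.553 0.062
endloop
endfacet
facet normal -0.912 -0.390 0.129
outer loop
vertex -4.169 -0.937 0.794
vertex -4.009 -1.553 0.062
vertex -3.442 -2.223 2.036
endloop
endfacet
facet normal -0.912 -0.390 0.129
outer loop
vertex -3.442 -2.223 2.036
vertex -4.009 -1.553 0.062
vertex -3.282 -2.839 1.304
endloop
endfacet
facet normal 0.377 -0.666 0.643
outer loop
vertex -3.442 -2.223 2.036
vertex -3.282 -2.839 1.304
vertex -2.596 -2.203 1.561
endloop
endfacet
facet normal -0.377 0.666 -0.644
outer loop
vertex -4.009 -1.553 0.062
vertex -3.324 -0.917 0.319
vertex -3.164 -1.534 -0.413
endloop
endfacet
facet normal -0.314 -0.745 -0.588
outer loop
vertex -4.009 -1.553 0.062
vertex -3.164 -1.534 -0.413
vertex -3.282 -2.839 1.304
endloop
endfacet
facet normal -0.313 -0.746 -0.588
outer loop
vertex -3.282 -2.839 1.304
vertex -3.164 -1.534 -0.413
vertex -2.436 -2.819 0.829
endloop
endfacet
facet normal 0.377 -0.666 0.643
outer loop
vertex -3.282 -2.839 1.304
vertex -2.436 -2.819 0.829
vertex -2.596 -2.203 1.561
endloop
endfacet
facet normal -0.377 0.666 -0.644
outer loop
vertex -3.164 -1.534 -0.413
vertex -3.324 -0.917 0.319
vertex -2.478 -0.897 -0.156
endloop
endfacet
facet normal 0.599 -0.355 -0.718
outer loop
vertex -3.164 -1.534 -0.413
vertex -2.478 -0.897 -0.156
vertex -2.436 -2.819 0.829
endloop
endfacet
facet normal 0.599 -0.355 -0.718
outer loop
vertex -2.436 -2.819 0.829
vertex -2.478 -0.897 -0.156
vertex -1.751 -2.183 1.086
endloop
endfacet
facet normal 0.377 -0.666 0.643
outer loop
vertex -2.436 -2.819 0.829
vertex -1.751 -2.183 1.086
vertex -2.596 -2.203 1.561
endloop
endfacet
facet normal -0.377 0.666 -0.643
outer loop
vertex -2.478 -0.897 -0.156
vertex -3.324 -0.917 0.319
vertex -2.638 -0.281 0.576
endloop
endfacet
facet normal 0.912 0.390 -0.129
outer loop
vertex -2.478 -0.897 -0.156
vertex -2.638 -0.281 0.576
vertex -1.751 -2.183 1.086
endloop
endfacet
facet normal 0.912 0.390 -0.129
outer loop
vertex -1.751 -2.183 1.086
vertex -2.638 -0.281 0.576
vertex -1.911 -1.567 1.818
endloop
endfacet
facet normal 0.377 -0.666 0.643
outer loop
vertex -1.751 -2.183 1.086
vertex -1.911 -1.567 1.818
vertex -2.596 -2.203 1.561
endloop
endfacet
facet normal -0.142 0.044 0.989
outer loop
vertex 2.899 4.317 -1.414
vertex 2.708 3.262 -1.394
vertex 3.708 3.629 -1.267
endloop
endfacet
facet normal 0.321 0.543 0.776
outer loop
vertex 2.899 4.317 -1.414
vertex 3.708 3.629 -1.267
vertex 3.835 4.476 -1.913
endloop
endfacet
facet normal -0.006 0.956 0.294
outer loop
vertex 2.899 4.317 -1.414
vertex 3.835 4.476 -1.913
vertex 2.913 4.632 -2.439
endloop
endfacet
facet normal -0.670 0.712 0.210
outer loop
vertex 2.899 4.317 -1.414
vertex 2.913 4.632 -2.439
vertex 2.217 3.882 -2.118
endloop
endfacet
facet normal -0.755 0.149 0.639
outer loop
vertex 2.899 4.317 -1.414
vertex 2.217 3.882 -2.118
vertex 2.708 3.262 -1.394
endloop
endfacet
facet normal 0.866 0.215 0.452
outer loop
vertex 3.835 4.476 -1.913
vertex 3.708 3.629 -1.267
vertex 4.223 3.518 -2.202
endloop
endfacet
facet normal 0.116 -0.593 0.797
outer loop
vertex 3.708 3.629 -1.267
vertex 2.708 3.262 -1.394
vertex 3.527 2.768 -1.881
endloop
endfacet
facet normal -0.876 -0.424 0.231
outer loop
vertex 2.708 3.262 -1.394
vertex 2.217 3.882 -2.118
vertex 2.605 2.924 -2.407
endloop
endfacet
facet normal -0.739 0.487 -0.465
outer loop
vertex 2.217 3.882 -2.118
vertex 2.913 4.632 -2.439
vertex 2.732 3.771 -3.053
endloop
endfacet
facet normal 0.337 0.882 -0.329
outer loop
vertex 2.913 4.632 -2.439
vertex 3.835 4.476 -1.913
vertex 3.732 4.138 -2.926
endloop
endfacet
facet normal 0.670 -0.712 -0.210
outer loop
vertex 3.541 3.083 -2.906
vertex 4.223 3.518 -2.202
vertex 3.527 2.768 -1.881
endloop
endfacet
facet normal 0.006 -0.956 -0.294
outer loop
vertex 3.541 3.083 -2.906
vertex 3.527 2.768 -1.881
vertex 2.605 2.924 -2.407
endloop
endfacet
facet normal -0.321 -0.543 -0.776
outer loop
vertex 3.541 3.083 -2.906
vertex 2.605 2.924 -2.407
vertex 2.732 3.771 -3.053
endloop
endfacet
facet normal 0.142 -0.044 -0.989
outer loop
vertex 3.541 3.083 -2.906
vertex 2.732 3.771 -3.053
vertex 3.732 4.138 -2.926
endloop
endfacet
facet normal 0.755 -0.149 -0.639
outer loop
vertex 3.541 3.083 -2.906
vertex 3.732 4.138 -2.926
vertex 4.223 3.518 -2.202
endloop
endfacet
facet normal 0.739 -0.487 0.465
outer loop
vertex 3.527 2.768 -1.881
vertex 4.223 3.518 -2.202
vertex 3.708 3.629 -1.267
endloop
endfacet
facet normal -0.337 -0.882 0.329
outer loop
vertex 2.605 2.924 -2.407
vertex 3.527 2.768 -1.881
vertex 2.708 3.262 -1.394
endloop
endfacet
facet normal -0.866 -0.215 -0.452
outer loop
vertex 2.732 3.771 -3.053
vertex 2.605 2.924 -2.407
vertex 2.217 3.882 -2.118
endloop
endfacet
facet normal -0.116 0.593 -0.797
outer loop
vertex 3.732 4.138 -2.926
vertex 2.732 3.771 -3.053
vertex 2.913 4.632 -2.439
endloop
endfacet
facet normal 0.876 0.424 -0.231
outer loop
vertex 4.223 3.518 -2.202
vertex 3.732 4.138 -2.926
vertex 3.835 4.476 -1.913
endloop
endfacet

endsolid
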